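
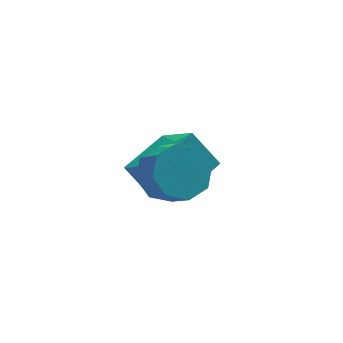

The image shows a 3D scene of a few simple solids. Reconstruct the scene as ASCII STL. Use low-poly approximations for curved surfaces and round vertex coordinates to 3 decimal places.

solid 
facet normal -0.798 -0.556 -0.232
outer loop
vertex 1.668 -1.589 -4.092
vertex 0.952 -1.022 -2.991
vertex 1.076 -0.303 -5.139
endloop
endfacet
facet normal 0.500 -0.397 -0.770
outer loop
vertex 2.488 0.682 -4.729
vertex 1.668 -1.589 -4.092
vertex 1.076 -0.303 -5.139
endloop
endfacet
facet normal -0.798 -0.556 -0.232
outer loop
vertex 1.076 -0.303 -5.139
vertex 0.952 -1.022 -2.991
vertex 0.36 0.264 -4.038
endloop
endfacet
facet normal -0.337 0.730 -0.595
outer loop
vertex 0.36 0.264 -4.038
vertex 2.488 0.682 -4.729
vertex 1.076 -0.303 -5.139
endloop
endfacet
facet normal 0.337 -0.730 0.595
outer loop
vertex 1.668 -1.589 -4.092
vertex 2.364 -0.037 -2.581
vertex 0.952 -1.022 -2.991
endloop
endfacet
facet normal 0.500 -0.397 -0.770
outer loop
vertex 3.08 -0.604 -3.682
vertex 1.668 -1.589 -4.092
vertex 2.488 0.682 -4.729
endloop
endfacet
facet normal 0.337 -0.730 0.595
outer loop
vertex 3.08 -0.604 -3.682
vertex 2.364 -0.037 -2.581
vertex 1.668 -1.589 -4.092
endloop
endfacet
facet normal -0.500 0.397 0.770
outer loop
vertex 0.952 -1.022 -2.991
vertex 2.364 -0.037 -2.581
vertex 0.36 0.264 -4.038
endloop
endfacet
facet normal -0.337 0.730 -0.595
outer loop
vertex 1.772 1.249 -3.628
vertex 2.488 0.682 -4.729
vertex 0.36 0.264 -4.038
endloop
endfacet
facet normal -0.500 0.397 0.770
outer loop
vertex 0.36 0.264 -4.038
vertex 2.364 -0.037 -2.581
vertex 1.772 1.249 -3.628
endloop
endfacet
facet normal 0.798 0.556 0.232
outer loop
vertex 1.772 1.249 -3.628
vertex 3.08 -0.604 -3.682
vertex 2.488 0.682 -4.729
endloop
endfacet
facet normal 0.798 0.556 0.232
outer loop
vertex 2.364 -0.037 -2.581
vertex 3.08 -0.604 -3.682
vertex 1.772 1.249 -3.628
endloop
endfacet
facet normal -0.313 0.714 -0.626
outer loop
vertex 1.925 -2.027 -2.488
vertex 1.014 -2.273 -2.313
vertex 1.638 -1.657 -1.922
endloop
endfacet
facet normal 0.866 0.485 0.122
outer loop
vertex 1.925 -2.027 -2.488
vertex 1.638 -1.657 -1.922
vertex 2.238 -2.742 -1.862
endloop
endfacet
facet normal 0.866 0.485 0.123
outer loop
vertex 2.238 -2.742 -1.862
vertex 1.638 -1.657 -1.922
vertex 1.95 -2.372 -1.296
endloop
endfacet
facet normal 0.312 -0.715 0.626
outer loop
vertex 2.238 -2.742 -1.862
vertex 1.95 -2.372 -1.296
vertex 1.326 -2.987 -1.687
endloop
endfacet
facet normal -0.313 0.714 -0.626
outer loop
vertex 1.638 -1.657 -1.922
vertex 1.014 -2.273 -2.313
vertex 0.985 -1.648 -1.585
endloop
endfacet
facet normal 0.335 0.699 0.631
outer loop
vertex 1.638 -1.657 -1.922
vertex 0.985 -1.648 -1.585
vertex 1.95 -2.372 -1.296
endloop
endfacet
facet normal 0.336 0.700 0.630
outer loop
vertex 1.95 -2.372 -1.296
vertex 0.985 -1.648 -1.585
vertex 1.297 -2.362 -0.959
endloop
endfacet
facet normal 0.312 -0.715 0.626
outer loop
vertex 1.95 -2.372 -1.296
vertex 1.297 -2.362 -0.959
vertex 1.326 -2.987 -1.687
endloop
endfacet
facet normal -0.312 0.715 -0.626
outer loop
vertex 0.985 -1.648 -1.585
vertex 1.014 -2.273 -2.313
vertex 0.349 -2.004 -1.674
endloop
endfacet
facet normal -0.390 0.505 0.770
outer loop
vertex 0.985 -1.648 -1.585
vertex 0.349 -2.004 -1.674
vertex 1.297 -2.362 -0.959
endloop
endfacet
facet normal -0.391 0.503 0.771
outer loop
vertex 1.297 -2.362 -0.959
vertex 0.349 -2.004 -1.674
vertex 0.661 -2.719 -1.049
endloop
endfacet
facet normal 0.313 -0.715 0.626
outer loop
vertex 1.297 -2.362 -0.959
vertex 0.661 -2.719 -1.049
vertex 1.326 -2.987 -1.687
endloop
endfacet
facet normal -0.312 0.715 -0.626
outer loop
vertex 0.349 -2.004 -1.674
vertex 1.014 -2.273 -2.313
vertex 0.102 -2.518 -2.138
endloop
endfacet
facet normal -0.889 0.013 0.459
outer loop
vertex 0.349 -2.004 -1.674
vertex 0.102 -2.518 -2.138
vertex 0.661 -2.719 -1.049
endloop
endfacet
facet normal -0.889 0.012 0.458
outer loop
vertex 0.661 -2.719 -1.049
vertex 0.102 -2.518 -2.138
vertex 0.415 -3.233 -1.512
endloop
endfacet
facet normal 0.313 -0.714 0.626
outer loop
vertex 0.661 -2.719 -1.049
vertex 0.415 -3.233 -1.512
vertex 1.326 -2.987 -1.687
endloop
endfacet
facet normal -0.312 0.715 -0.626
outer loop
vertex 0.102 -2.518 -2.138
vertex 1.014 -2.273 -2.313
vertex 0.39 -2.888 -2.704
endloop
endfacet
facet normal -0.865 -0.486 -0.123
outer loop
vertex 0.102 -2.518 -2.138
vertex 0.39 -2.888 -2.704
vertex 0.415 -3.233 -1.512
endloop
endfacet
facet normal -0.866 -0.485 -0.122
outer loop
vertex 0.415 -3.233 -1.512
vertex 0.39 -2.888 -2.704
vertex 0.702 -3.603 -2.078
endloop
endfacet
facet normal 0.313 -0.714 0.626
outer loop
vertex 0.415 -3.233 -1.512
vertex 0.702 -3.603 -2.078
vertex 1.326 -2.987 -1.687
endloop
endfacet
facet normal -0.312 0.715 -0.626
outer loop
vertex 0.39 -2.888 -2.704
vertex 1.014 -2.273 -2.313
vertex 1.043 -2.898 -3.041
endloop
endfacet
facet normal -0.336 -0.699 -0.631
outer loop
vertex 0.39 -2.888 -2.704
vertex 1.043 -2.898 -3.041
vertex 0.702 -3.603 -2.078
endloop
endfacet
facet normal -0.335 -0.700 -0.631
outer loop
vertex 0.702 -3.603 -2.078
vertex 1.043 -2.898 -3.041
vertex 1.355 -3.612 -2.415
endloop
endfacet
facet normal 0.313 -0.714 0.626
outer loop
vertex 0.702 -3.603 -2.078
vertex 1.355 -3.612 -2.415
vertex 1.326 -2.987 -1.687
endloop
endfacet
facet normal -0.313 0.715 -0.626
outer loop
vertex 1.043 -2.898 -3.041
vertex 1.014 -2.273 -2.313
vertex 1.679 -2.541 -2.951
endloop
endfacet
facet normal 0.392 -0.504 -0.770
outer loop
vertex 1.043 -2.898 -3.041
vertex 1.679 -2.541 -2.951
vertex 1.355 -3.612 -2.415
endloop
endfacet
facet normal 0.390 -0.504 -0.771
outer loop
vertex 1.355 -3.612 -2.415
vertex 1.679 -2.541 -2.951
vertex 1.991 -3.256 -2.326
endloop
endfacet
facet normal 0.312 -0.715 0.626
outer loop
vertex 1.355 -3.612 -2.415
vertex 1.991 -3.256 -2.326
vertex 1.326 -2.987 -1.687
endloop
endfacet
facet normal -0.313 0.714 -0.626
outer loop
vertex 1.679 -2.541 -2.951
vertex 1.014 -2.273 -2.313
vertex 1.925 -2.027 -2.488
endloop
endfacet
facet normal 0.889 -0.013 -0.458
outer loop
vertex 1.679 -2.541 -2.951
vertex 1.925 -2.027 -2.488
vertex 1.991 -3.256 -2.326
endloop
endfacet
facet normal 0.888 -0.013 -0.459
outer loop
vertex 1.991 -3.256 -2.326
vertex 1.925 -2.027 -2.488
vertex 2.238 -2.742 -1.862
endloop
endfacet
facet normal 0.312 -0.715 0.626
outer loop
vertex 1.991 -3.256 -2.326
vertex 2.238 -2.742 -1.862
vertex 1.326 -2.987 -1.687
endloop
endfacet

endsolid


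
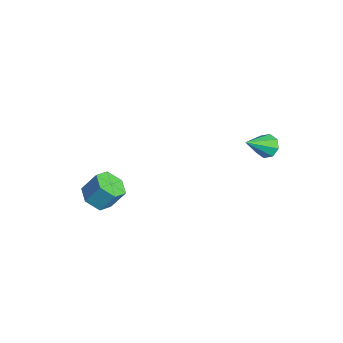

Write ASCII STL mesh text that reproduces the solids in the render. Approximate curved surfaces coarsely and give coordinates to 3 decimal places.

solid 
facet normal -0.194 -0.546 -0.815
outer loop
vertex -0.083 -3.726 -3.27
vertex -0.978 -3.53 -3.188
vertex -0.431 -2.982 -3.685
endloop
endfacet
facet normal 0.905 0.221 -0.363
outer loop
vertex -0.083 -3.726 -3.27
vertex -0.431 -2.982 -3.685
vertex 0.173 -3.005 -2.194
endloop
endfacet
facet normal 0.905 0.221 -0.363
outer loop
vertex 0.173 -3.005 -2.194
vertex -0.431 -2.982 -3.685
vertex -0.175 -2.262 -2.609
endloop
endfacet
facet normal 0.194 0.546 0.815
outer loop
vertex 0.173 -3.005 -2.194
vertex -0.175 -2.262 -2.609
vertex -0.722 -2.81 -2.112
endloop
endfacet
facet normal -0.194 -0.546 -0.815
outer loop
vertex -0.431 -2.982 -3.685
vertex -0.978 -3.53 -3.188
vertex -1.326 -2.787 -3.603
endloop
endfacet
facet normal 0.124 0.811 -0.572
outer loop
vertex -0.431 -2.982 -3.685
vertex -1.326 -2.787 -3.603
vertex -0.175 -2.262 -2.609
endloop
endfacet
facet normal 0.125 0.810 -0.573
outer loop
vertex -0.175 -2.262 -2.609
vertex -1.326 -2.787 -3.603
vertex -1.07 -2.066 -2.527
endloop
endfacet
facet normal 0.194 0.546 0.815
outer loop
vertex -0.175 -2.262 -2.609
vertex -1.07 -2.066 -2.527
vertex -0.722 -2.81 -2.112
endloop
endfacet
facet normal -0.194 -0.546 -0.815
outer loop
vertex -1.326 -2.787 -3.603
vertex -0.978 -3.53 -3.188
vertex -1.873 -3.335 -3.106
endloop
endfacet
facet normal -0.780 0.589 -0.209
outer loop
vertex -1.326 -2.787 -3.603
vertex -1.873 -3.335 -3.106
vertex -1.07 -2.066 -2.527
endloop
endfacet
facet normal -0.780 0.589 -0.209
outer loop
vertex -1.07 -2.066 -2.527
vertex -1.873 -3.335 -3.106
vertex -1.617 -2.614 -2.03
endloop
endfacet
facet normal 0.194 0.546 0.815
outer loop
vertex -1.07 -2.066 -2.527
vertex -1.617 -2.614 -2.03
vertex -0.722 -2.81 -2.112
endloop
endfacet
facet normal -0.194 -0.546 -0.815
outer loop
vertex -1.873 -3.335 -3.106
vertex -0.978 -3.53 -3.188
vertex -1.525 -4.078 -2.691
endloop
endfacet
facet normal -0.905 -0.221 0.363
outer loop
vertex -1.873 -3.335 -3.106
vertex -1.525 -4.078 -2.691
vertex -1.617 -2.614 -2.03
endloop
endfacet
facet normal -0.905 -0.221 0.363
outer loop
vertex -1.617 -2.614 -2.03
vertex -1.525 -4.078 -2.691
vertex -1.269 -3.358 -1.615
endloop
endfacet
facet normal 0.194 0.546 0.815
outer loop
vertex -1.617 -2.614 -2.03
vertex -1.269 -3.358 -1.615
vertex -0.722 -2.81 -2.112
endloop
endfacet
facet normal -0.194 -0.546 -0.815
outer loop
vertex -1.525 -4.078 -2.691
vertex -0.978 -3.53 -3.188
vertex -0.63 -4.274 -2.773
endloop
endfacet
facet normal -0.125 -0.811 0.572
outer loop
vertex -1.525 -4.078 -2.691
vertex -0.63 -4.274 -2.773
vertex -1.269 -3.358 -1.615
endloop
endfacet
facet normal -0.124 -0.810 0.573
outer loop
vertex -1.269 -3.358 -1.615
vertex -0.63 -4.274 -2.773
vertex -0.374 -3.553 -1.697
endloop
endfacet
facet normal 0.194 0.546 0.815
outer loop
vertex -1.269 -3.358 -1.615
vertex -0.374 -3.553 -1.697
vertex -0.722 -2.81 -2.112
endloop
endfacet
facet normal -0.194 -0.546 -0.815
outer loop
vertex -0.63 -4.274 -2.773
vertex -0.978 -3.53 -3.188
vertex -0.083 -3.726 -3.27
endloop
endfacet
facet normal 0.780 -0.589 0.209
outer loop
vertex -0.63 -4.274 -2.773
vertex -0.083 -3.726 -3.27
vertex -0.374 -3.553 -1.697
endloop
endfacet
facet normal 0.780 -0.589 0.209
outer loop
vertex -0.374 -3.553 -1.697
vertex -0.083 -3.726 -3.27
vertex 0.173 -3.005 -2.194
endloop
endfacet
facet normal 0.194 0.546 0.815
outer loop
vertex -0.374 -3.553 -1.697
vertex 0.173 -3.005 -2.194
vertex -0.722 -2.81 -2.112
endloop
endfacet
facet normal -0.187 0.712 -0.677
outer loop
vertex 4.296 3.72 2.717
vertex 3.729 3.394 2.531
vertex 3.88 3.871 2.991
endloop
endfacet
facet normal 0.601 0.386 0.700
outer loop
vertex 4.296 3.72 2.717
vertex 3.88 3.871 2.991
vertex 4.091 2.026 3.829
endloop
endfacet
facet normal -0.189 0.712 -0.676
outer loop
vertex 3.88 3.871 2.991
vertex 3.729 3.394 2.531
vertex 3.376 3.742 2.996
endloop
endfacet
facet normal -0.094 0.403 0.910
outer loop
vertex 3.88 3.871 2.991
vertex 3.376 3.742 2.996
vertex 4.091 2.026 3.829
endloop
endfacet
facet normal -0.188 0.712 -0.676
outer loop
vertex 3.376 3.742 2.996
vertex 3.729 3.394 2.531
vertex 3.078 3.409 2.728
endloop
endfacet
facet normal -0.700 0.054 0.712
outer loop
vertex 3.376 3.742 2.996
vertex 3.078 3.409 2.728
vertex 4.091 2.026 3.829
endloop
endfacet
facet normal -0.188 0.712 -0.677
outer loop
vertex 3.078 3.409 2.728
vertex 3.729 3.394 2.531
vertex 3.162 3.067 2.345
endloop
endfacet
facet normal -0.862 -0.457 0.219
outer loop
vertex 3.078 3.409 2.728
vertex 3.162 3.067 2.345
vertex 4.091 2.026 3.829
endloop
endfacet
facet normal -0.189 0.712 -0.676
outer loop
vertex 3.162 3.067 2.345
vertex 3.729 3.394 2.531
vertex 3.578 2.916 2.07
endloop
endfacet
facet normal -0.485 -0.829 -0.278
outer loop
vertex 3.162 3.067 2.345
vertex 3.578 2.916 2.07
vertex 4.091 2.026 3.829
endloop
endfacet
facet normal -0.188 0.712 -0.677
outer loop
vertex 3.578 2.916 2.07
vertex 3.729 3.394 2.531
vertex 4.082 3.045 2.066
endloop
endfacet
facet normal 0.213 -0.846 -0.490
outer loop
vertex 3.578 2.916 2.07
vertex 4.082 3.045 2.066
vertex 4.091 2.026 3.829
endloop
endfacet
facet normal -0.188 0.711 -0.677
outer loop
vertex 4.082 3.045 2.066
vertex 3.729 3.394 2.531
vertex 4.38 3.378 2.333
endloop
endfacet
facet normal 0.817 -0.497 -0.292
outer loop
vertex 4.082 3.045 2.066
vertex 4.38 3.378 2.333
vertex 4.091 2.026 3.829
endloop
endfacet
facet normal -0.188 0.713 -0.676
outer loop
vertex 4.38 3.378 2.333
vertex 3.729 3.394 2.531
vertex 4.296 3.72 2.717
endloop
endfacet
facet normal 0.979 0.014 0.202
outer loop
vertex 4.38 3.378 2.333
vertex 4.296 3.72 2.717
vertex 4.091 2.026 3.829
endloop
endfacet

endsolid


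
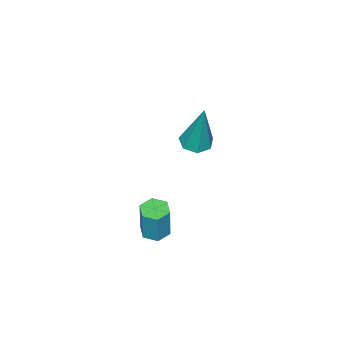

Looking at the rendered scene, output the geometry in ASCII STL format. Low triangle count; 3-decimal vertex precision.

solid 
facet normal -0.131 -0.263 -0.956
outer loop
vertex -0.128 0.159 -2.906
vertex -0.439 0.652 -2.999
vertex 0.142 0.567 -3.055
endloop
endfacet
facet normal 0.846 -0.463 0.264
outer loop
vertex -0.128 0.159 -2.906
vertex 0.142 0.567 -3.055
vertex -0.161 1.208 -0.961
endloop
endfacet
facet normal -0.130 -0.260 -0.957
outer loop
vertex 0.142 0.567 -3.055
vertex -0.439 0.652 -2.999
vertex -0.025 1.04 -3.161
endloop
endfacet
facet normal 0.940 0.339 0.032
outer loop
vertex 0.142 0.567 -3.055
vertex -0.025 1.04 -3.161
vertex -0.161 1.208 -0.961
endloop
endfacet
facet normal -0.130 -0.261 -0.957
outer loop
vertex -0.025 1.04 -3.161
vertex -0.439 0.652 -2.999
vertex -0.503 1.22 -3.145
endloop
endfacet
facet normal 0.351 0.935 -0.050
outer loop
vertex -0.025 1.04 -3.161
vertex -0.503 1.22 -3.145
vertex -0.161 1.208 -0.961
endloop
endfacet
facet normal -0.130 -0.261 -0.957
outer loop
vertex -0.503 1.22 -3.145
vertex -0.439 0.652 -2.999
vertex -0.934 0.973 -3.019
endloop
endfacet
facet normal -0.478 0.875 0.080
outer loop
vertex -0.503 1.22 -3.145
vertex -0.934 0.973 -3.019
vertex -0.161 1.208 -0.961
endloop
endfacet
facet normal -0.130 -0.261 -0.957
outer loop
vertex -0.934 0.973 -3.019
vertex -0.439 0.652 -2.999
vertex -0.991 0.484 -2.878
endloop
endfacet
facet normal -0.924 0.201 0.324
outer loop
vertex -0.934 0.973 -3.019
vertex -0.991 0.484 -2.878
vertex -0.161 1.208 -0.961
endloop
endfacet
facet normal -0.130 -0.261 -0.957
outer loop
vertex -0.991 0.484 -2.878
vertex -0.439 0.652 -2.999
vertex -0.633 0.122 -2.828
endloop
endfacet
facet normal -0.650 -0.574 0.498
outer loop
vertex -0.991 0.484 -2.878
vertex -0.633 0.122 -2.828
vertex -0.161 1.208 -0.961
endloop
endfacet
facet normal -0.129 -0.262 -0.957
outer loop
vertex -0.633 0.122 -2.828
vertex -0.439 0.652 -2.999
vertex -0.128 0.159 -2.906
endloop
endfacet
facet normal 0.137 -0.871 0.472
outer loop
vertex -0.633 0.122 -2.828
vertex -0.128 0.159 -2.906
vertex -0.161 1.208 -0.961
endloop
endfacet
facet normal -0.160 -0.124 -0.979
outer loop
vertex 4.169 2.201 -3.928
vertex 3.683 2.297 -3.861
vertex 4.0 2.671 -3.96
endloop
endfacet
facet normal 0.928 0.321 -0.191
outer loop
vertex 4.169 2.201 -3.928
vertex 4.0 2.671 -3.96
vertex 4.383 2.368 -2.606
endloop
endfacet
facet normal 0.928 0.322 -0.190
outer loop
vertex 4.383 2.368 -2.606
vertex 4.0 2.671 -3.96
vertex 4.214 2.837 -2.637
endloop
endfacet
facet normal 0.159 0.122 0.980
outer loop
vertex 4.383 2.368 -2.606
vertex 4.214 2.837 -2.637
vertex 3.897 2.463 -2.539
endloop
endfacet
facet normal -0.159 -0.124 -0.979
outer loop
vertex 4.0 2.671 -3.96
vertex 3.683 2.297 -3.861
vertex 3.514 2.766 -3.893
endloop
endfacet
facet normal 0.170 0.974 -0.150
outer loop
vertex 4.0 2.671 -3.96
vertex 3.514 2.766 -3.893
vertex 4.214 2.837 -2.637
endloop
endfacet
facet normal 0.172 0.974 -0.151
outer loop
vertex 4.214 2.837 -2.637
vertex 3.514 2.766 -3.893
vertex 3.728 2.933 -2.57
endloop
endfacet
facet normal 0.159 0.122 0.980
outer loop
vertex 4.214 2.837 -2.637
vertex 3.728 2.933 -2.57
vertex 3.897 2.463 -2.539
endloop
endfacet
facet normal -0.159 -0.124 -0.979
outer loop
vertex 3.514 2.766 -3.893
vertex 3.683 2.297 -3.861
vertex 3.197 2.392 -3.794
endloop
endfacet
facet normal -0.757 0.652 0.040
outer loop
vertex 3.514 2.766 -3.893
vertex 3.197 2.392 -3.794
vertex 3.728 2.933 -2.57
endloop
endfacet
facet normal -0.757 0.652 0.040
outer loop
vertex 3.728 2.933 -2.57
vertex 3.197 2.392 -3.794
vertex 3.411 2.559 -2.472
endloop
endfacet
facet normal 0.159 0.122 0.980
outer loop
vertex 3.728 2.933 -2.57
vertex 3.411 2.559 -2.472
vertex 3.897 2.463 -2.539
endloop
endfacet
facet normal -0.159 -0.122 -0.980
outer loop
vertex 3.197 2.392 -3.794
vertex 3.683 2.297 -3.861
vertex 3.366 1.923 -3.763
endloop
endfacet
facet normal -0.927 -0.322 0.191
outer loop
vertex 3.197 2.392 -3.794
vertex 3.366 1.923 -3.763
vertex 3.411 2.559 -2.472
endloop
endfacet
facet normal -0.928 -0.321 0.190
outer loop
vertex 3.411 2.559 -2.472
vertex 3.366 1.923 -3.763
vertex 3.58 2.089 -2.44
endloop
endfacet
facet normal 0.160 0.124 0.979
outer loop
vertex 3.411 2.559 -2.472
vertex 3.58 2.089 -2.44
vertex 3.897 2.463 -2.539
endloop
endfacet
facet normal -0.159 -0.122 -0.980
outer loop
vertex 3.366 1.923 -3.763
vertex 3.683 2.297 -3.861
vertex 3.852 1.827 -3.83
endloop
endfacet
facet normal -0.172 -0.974 0.150
outer loop
vertex 3.366 1.923 -3.763
vertex 3.852 1.827 -3.83
vertex 3.58 2.089 -2.44
endloop
endfacet
facet normal -0.170 -0.974 0.150
outer loop
vertex 3.58 2.089 -2.44
vertex 3.852 1.827 -3.83
vertex 4.066 1.994 -2.507
endloop
endfacet
facet normal 0.159 0.124 0.979
outer loop
vertex 3.58 2.089 -2.44
vertex 4.066 1.994 -2.507
vertex 3.897 2.463 -2.539
endloop
endfacet
facet normal -0.159 -0.122 -0.980
outer loop
vertex 3.852 1.827 -3.83
vertex 3.683 2.297 -3.861
vertex 4.169 2.201 -3.928
endloop
endfacet
facet normal 0.757 -0.652 -0.040
outer loop
vertex 3.852 1.827 -3.83
vertex 4.169 2.201 -3.928
vertex 4.066 1.994 -2.507
endloop
endfacet
facet normal 0.757 -0.652 -0.040
outer loop
vertex 4.066 1.994 -2.507
vertex 4.169 2.201 -3.928
vertex 4.383 2.368 -2.606
endloop
endfacet
facet normal 0.159 0.124 0.979
outer loop
vertex 4.066 1.994 -2.507
vertex 4.383 2.368 -2.606
vertex 3.897 2.463 -2.539
endloop
endfacet

endsolid


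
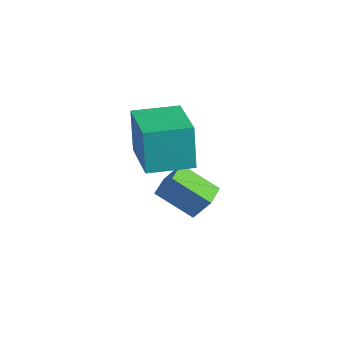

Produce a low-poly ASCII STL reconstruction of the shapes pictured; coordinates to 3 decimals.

solid 
facet normal -0.932 0.316 -0.177
outer loop
vertex -2.4 0.193 2.905
vertex -1.894 1.689 2.913
vertex -2.119 0.106 1.271
endloop
endfacet
facet normal -0.320 -0.947 -0.005
outer loop
vertex -0.246 -0.529 1.627
vertex -2.4 0.193 2.905
vertex -2.119 0.106 1.271
endloop
endfacet
facet normal -0.932 0.316 -0.177
outer loop
vertex -2.119 0.106 1.271
vertex -1.894 1.689 2.913
vertex -1.613 1.603 1.279
endloop
endfacet
facet normal 0.169 -0.052 -0.984
outer loop
vertex -1.613 1.603 1.279
vertex -0.246 -0.529 1.627
vertex -2.119 0.106 1.271
endloop
endfacet
facet normal -0.169 0.052 0.984
outer loop
vertex -2.4 0.193 2.905
vertex -0.021 1.054 3.269
vertex -1.894 1.689 2.913
endloop
endfacet
facet normal -0.321 -0.947 -0.005
outer loop
vertex -0.527 -0.443 3.261
vertex -2.4 0.193 2.905
vertex -0.246 -0.529 1.627
endloop
endfacet
facet normal -0.169 0.052 0.984
outer loop
vertex -0.527 -0.443 3.261
vertex -0.021 1.054 3.269
vertex -2.4 0.193 2.905
endloop
endfacet
facet normal 0.320 0.947 0.005
outer loop
vertex -1.894 1.689 2.913
vertex -0.021 1.054 3.269
vertex -1.613 1.603 1.279
endloop
endfacet
facet normal 0.169 -0.052 -0.984
outer loop
vertex 0.26 0.967 1.635
vertex -0.246 -0.529 1.627
vertex -1.613 1.603 1.279
endloop
endfacet
facet normal 0.321 0.947 0.005
outer loop
vertex -1.613 1.603 1.279
vertex -0.021 1.054 3.269
vertex 0.26 0.967 1.635
endloop
endfacet
facet normal 0.932 -0.316 0.177
outer loop
vertex 0.26 0.967 1.635
vertex -0.527 -0.443 3.261
vertex -0.246 -0.529 1.627
endloop
endfacet
facet normal 0.932 -0.316 0.177
outer loop
vertex -0.021 1.054 3.269
vertex -0.527 -0.443 3.261
vertex 0.26 0.967 1.635
endloop
endfacet
facet normal -0.656 0.754 0.007
outer loop
vertex -2.663 1.533 -1.094
vertex -2.21 1.919 -0.217
vertex -1.687 2.39 -1.976
endloop
endfacet
facet normal -0.428 -0.364 -0.827
outer loop
vertex -1.07 1.681 -1.983
vertex -2.663 1.533 -1.094
vertex -1.687 2.39 -1.976
endloop
endfacet
facet normal -0.656 0.754 0.007
outer loop
vertex -1.687 2.39 -1.976
vertex -2.21 1.919 -0.217
vertex -1.234 2.776 -1.099
endloop
endfacet
facet normal 0.621 0.546 -0.561
outer loop
vertex -1.234 2.776 -1.099
vertex -1.07 1.681 -1.983
vertex -1.687 2.39 -1.976
endloop
endfacet
facet normal -0.621 -0.546 0.561
outer loop
vertex -2.663 1.533 -1.094
vertex -1.593 1.21 -0.224
vertex -2.21 1.919 -0.217
endloop
endfacet
facet normal -0.428 -0.364 -0.827
outer loop
vertex -2.046 0.824 -1.101
vertex -2.663 1.533 -1.094
vertex -1.07 1.681 -1.983
endloop
endfacet
facet normal -0.621 -0.546 0.561
outer loop
vertex -2.046 0.824 -1.101
vertex -1.593 1.21 -0.224
vertex -2.663 1.533 -1.094
endloop
endfacet
facet normal 0.428 0.364 0.827
outer loop
vertex -2.21 1.919 -0.217
vertex -1.593 1.21 -0.224
vertex -1.234 2.776 -1.099
endloop
endfacet
facet normal 0.621 0.546 -0.561
outer loop
vertex -0.617 2.067 -1.106
vertex -1.07 1.681 -1.983
vertex -1.234 2.776 -1.099
endloop
endfacet
facet normal 0.428 0.364 0.827
outer loop
vertex -1.234 2.776 -1.099
vertex -1.593 1.21 -0.224
vertex -0.617 2.067 -1.106
endloop
endfacet
facet normal 0.656 -0.754 -0.007
outer loop
vertex -0.617 2.067 -1.106
vertex -2.046 0.824 -1.101
vertex -1.07 1.681 -1.983
endloop
endfacet
facet normal 0.656 -0.754 -0.007
outer loop
vertex -1.593 1.21 -0.224
vertex -2.046 0.824 -1.101
vertex -0.617 2.067 -1.106
endloop
endfacet

endsolid


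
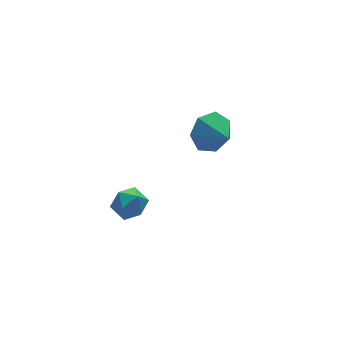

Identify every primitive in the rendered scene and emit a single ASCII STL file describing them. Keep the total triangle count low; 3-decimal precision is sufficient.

solid 
facet normal -0.634 0.705 0.319
outer loop
vertex -4.442 -1.095 -2.25
vertex -4.014 -1.025 -1.554
vertex -3.823 -0.56 -2.202
endloop
endfacet
facet normal -0.584 0.711 -0.393
outer loop
vertex -4.442 -1.095 -2.25
vertex -3.823 -0.56 -2.202
vertex -3.921 -1.014 -2.878
endloop
endfacet
facet normal -0.772 0.065 -0.632
outer loop
vertex -4.442 -1.095 -2.25
vertex -3.921 -1.014 -2.878
vertex -4.172 -1.76 -2.648
endloop
endfacet
facet normal -0.938 -0.339 -0.069
outer loop
vertex -4.442 -1.095 -2.25
vertex -4.172 -1.76 -2.648
vertex -4.23 -1.767 -1.83
endloop
endfacet
facet normal -0.853 0.055 0.519
outer loop
vertex -4.442 -1.095 -2.25
vertex -4.23 -1.767 -1.83
vertex -4.014 -1.025 -1.554
endloop
endfacet
facet normal 0.100 0.819 -0.565
outer loop
vertex -3.921 -1.014 -2.878
vertex -3.823 -0.56 -2.202
vertex -3.17 -0.893 -2.57
endloop
endfacet
facet normal 0.019 0.810 0.587
outer loop
vertex -3.823 -0.56 -2.202
vertex -4.014 -1.025 -1.554
vertex -3.228 -0.9 -1.752
endloop
endfacet
facet normal -0.335 -0.241 0.911
outer loop
vertex -4.014 -1.025 -1.554
vertex -4.23 -1.767 -1.83
vertex -3.479 -1.646 -1.522
endloop
endfacet
facet normal -0.472 -0.881 -0.041
outer loop
vertex -4.23 -1.767 -1.83
vertex -4.172 -1.76 -2.648
vertex -3.577 -2.1 -2.198
endloop
endfacet
facet normal -0.204 -0.225 -0.953
outer loop
vertex -4.172 -1.76 -2.648
vertex -3.921 -1.014 -2.878
vertex -3.386 -1.635 -2.846
endloop
endfacet
facet normal 0.938 0.339 0.069
outer loop
vertex -2.958 -1.565 -2.15
vertex -3.17 -0.893 -2.57
vertex -3.228 -0.9 -1.752
endloop
endfacet
facet normal 0.772 -0.065 0.632
outer loop
vertex -2.958 -1.565 -2.15
vertex -3.228 -0.9 -1.752
vertex -3.479 -1.646 -1.522
endloop
endfacet
facet normal 0.584 -0.711 0.393
outer loop
vertex -2.958 -1.565 -2.15
vertex -3.479 -1.646 -1.522
vertex -3.577 -2.1 -2.198
endloop
endfacet
facet normal 0.634 -0.705 -0.319
outer loop
vertex -2.958 -1.565 -2.15
vertex -3.577 -2.1 -2.198
vertex -3.386 -1.635 -2.846
endloop
endfacet
facet normal 0.853 -0.055 -0.519
outer loop
vertex -2.958 -1.565 -2.15
vertex -3.386 -1.635 -2.846
vertex -3.17 -0.893 -2.57
endloop
endfacet
facet normal 0.472 0.881 0.041
outer loop
vertex -3.228 -0.9 -1.752
vertex -3.17 -0.893 -2.57
vertex -3.823 -0.56 -2.202
endloop
endfacet
facet normal 0.204 0.225 0.953
outer loop
vertex -3.479 -1.646 -1.522
vertex -3.228 -0.9 -1.752
vertex -4.014 -1.025 -1.554
endloop
endfacet
facet normal -0.100 -0.819 0.565
outer loop
vertex -3.577 -2.1 -2.198
vertex -3.479 -1.646 -1.522
vertex -4.23 -1.767 -1.83
endloop
endfacet
facet normal -0.019 -0.810 -0.587
outer loop
vertex -3.386 -1.635 -2.846
vertex -3.577 -2.1 -2.198
vertex -4.172 -1.76 -2.648
endloop
endfacet
facet normal 0.335 0.241 -0.911
outer loop
vertex -3.17 -0.893 -2.57
vertex -3.386 -1.635 -2.846
vertex -3.921 -1.014 -2.878
endloop
endfacet
facet normal -0.099 0.896 -0.433
outer loop
vertex 1.781 1.399 -1.143
vertex 1.325 0.957 -1.953
vertex 0.892 1.324 -1.094
endloop
endfacet
facet normal 0.068 -0.162 0.984
outer loop
vertex 1.781 1.399 -1.143
vertex 0.892 1.324 -1.094
vertex 1.455 -0.217 -1.387
endloop
endfacet
facet normal -0.099 0.896 -0.433
outer loop
vertex 0.892 1.324 -1.094
vertex 1.325 0.957 -1.953
vertex 0.329 0.973 -1.692
endloop
endfacet
facet normal -0.571 -0.350 0.743
outer loop
vertex 0.892 1.324 -1.094
vertex 0.329 0.973 -1.692
vertex 1.455 -0.217 -1.387
endloop
endfacet
facet normal -0.099 0.896 -0.432
outer loop
vertex 0.329 0.973 -1.692
vertex 1.325 0.957 -1.953
vertex 0.515 0.61 -2.487
endloop
endfacet
facet normal -0.737 -0.664 0.131
outer loop
vertex 0.329 0.973 -1.692
vertex 0.515 0.61 -2.487
vertex 1.455 -0.217 -1.387
endloop
endfacet
facet normal -0.099 0.896 -0.433
outer loop
vertex 0.515 0.61 -2.487
vertex 1.325 0.957 -1.953
vertex 1.312 0.508 -2.88
endloop
endfacet
facet normal -0.305 -0.868 -0.392
outer loop
vertex 0.515 0.61 -2.487
vertex 1.312 0.508 -2.88
vertex 1.455 -0.217 -1.387
endloop
endfacet
facet normal -0.100 0.896 -0.433
outer loop
vertex 1.312 0.508 -2.88
vertex 1.325 0.957 -1.953
vertex 2.118 0.745 -2.575
endloop
endfacet
facet normal 0.401 -0.808 -0.431
outer loop
vertex 1.312 0.508 -2.88
vertex 2.118 0.745 -2.575
vertex 1.455 -0.217 -1.387
endloop
endfacet
facet normal -0.099 0.896 -0.432
outer loop
vertex 2.118 0.745 -2.575
vertex 1.325 0.957 -1.953
vertex 2.327 1.141 -1.802
endloop
endfacet
facet normal 0.847 -0.531 0.043
outer loop
vertex 2.118 0.745 -2.575
vertex 2.327 1.141 -1.802
vertex 1.455 -0.217 -1.387
endloop
endfacet
facet normal -0.099 0.896 -0.433
outer loop
vertex 2.327 1.141 -1.802
vertex 1.325 0.957 -1.953
vertex 1.781 1.399 -1.143
endloop
endfacet
facet normal 0.698 -0.243 0.673
outer loop
vertex 2.327 1.141 -1.802
vertex 1.781 1.399 -1.143
vertex 1.455 -0.217 -1.387
endloop
endfacet

endsolid


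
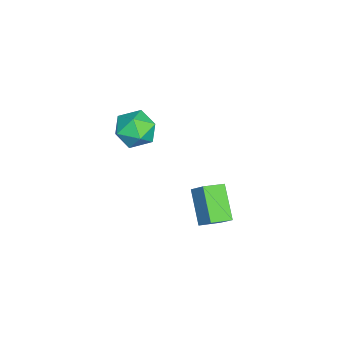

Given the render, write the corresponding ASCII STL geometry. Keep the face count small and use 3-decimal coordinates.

solid 
facet normal -0.182 0.976 -0.116
outer loop
vertex -0.715 -2.149 2.991
vertex -1.611 -2.284 3.263
vertex -0.946 -2.083 3.906
endloop
endfacet
facet normal 0.499 0.864 0.064
outer loop
vertex -0.715 -2.149 2.991
vertex -0.946 -2.083 3.906
vertex -0.149 -2.524 3.651
endloop
endfacet
facet normal 0.790 0.439 -0.428
outer loop
vertex -0.715 -2.149 2.991
vertex -0.149 -2.524 3.651
vertex -0.321 -2.997 2.849
endloop
endfacet
facet normal 0.289 0.287 -0.913
outer loop
vertex -0.715 -2.149 2.991
vertex -0.321 -2.997 2.849
vertex -1.224 -2.849 2.61
endloop
endfacet
facet normal -0.312 0.619 -0.721
outer loop
vertex -0.715 -2.149 2.991
vertex -1.224 -2.849 2.61
vertex -1.611 -2.284 3.263
endloop
endfacet
facet normal 0.507 0.518 0.689
outer loop
vertex -0.149 -2.524 3.651
vertex -0.946 -2.083 3.906
vertex -0.696 -2.891 4.33
endloop
endfacet
facet normal -0.595 0.699 0.396
outer loop
vertex -0.946 -2.083 3.906
vertex -1.611 -2.284 3.263
vertex -1.599 -2.743 4.091
endloop
endfacet
facet normal -0.804 0.122 -0.582
outer loop
vertex -1.611 -2.284 3.263
vertex -1.224 -2.849 2.61
vertex -1.771 -3.216 3.289
endloop
endfacet
facet normal 0.168 -0.417 -0.893
outer loop
vertex -1.224 -2.849 2.61
vertex -0.321 -2.997 2.849
vertex -0.974 -3.657 3.034
endloop
endfacet
facet normal 0.979 -0.171 -0.109
outer loop
vertex -0.321 -2.997 2.849
vertex -0.149 -2.524 3.651
vertex -0.309 -3.456 3.677
endloop
endfacet
facet normal -0.289 -0.287 0.913
outer loop
vertex -1.205 -3.591 3.949
vertex -0.696 -2.891 4.33
vertex -1.599 -2.743 4.091
endloop
endfacet
facet normal -0.790 -0.439 0.428
outer loop
vertex -1.205 -3.591 3.949
vertex -1.599 -2.743 4.091
vertex -1.771 -3.216 3.289
endloop
endfacet
facet normal -0.499 -0.864 -0.064
outer loop
vertex -1.205 -3.591 3.949
vertex -1.771 -3.216 3.289
vertex -0.974 -3.657 3.034
endloop
endfacet
facet normal 0.182 -0.976 0.116
outer loop
vertex -1.205 -3.591 3.949
vertex -0.974 -3.657 3.034
vertex -0.309 -3.456 3.677
endloop
endfacet
facet normal 0.312 -0.619 0.721
outer loop
vertex -1.205 -3.591 3.949
vertex -0.309 -3.456 3.677
vertex -0.696 -2.891 4.33
endloop
endfacet
facet normal -0.168 0.417 0.893
outer loop
vertex -1.599 -2.743 4.091
vertex -0.696 -2.891 4.33
vertex -0.946 -2.083 3.906
endloop
endfacet
facet normal -0.979 0.171 0.109
outer loop
vertex -1.771 -3.216 3.289
vertex -1.599 -2.743 4.091
vertex -1.611 -2.284 3.263
endloop
endfacet
facet normal -0.507 -0.518 -0.689
outer loop
vertex -0.974 -3.657 3.034
vertex -1.771 -3.216 3.289
vertex -1.224 -2.849 2.61
endloop
endfacet
facet normal 0.595 -0.699 -0.396
outer loop
vertex -0.309 -3.456 3.677
vertex -0.974 -3.657 3.034
vertex -0.321 -2.997 2.849
endloop
endfacet
facet normal 0.804 -0.122 0.582
outer loop
vertex -0.696 -2.891 4.33
vertex -0.309 -3.456 3.677
vertex -0.149 -2.524 3.651
endloop
endfacet
facet normal -0.432 -0.555 -0.711
outer loop
vertex -1.746 -0.802 -0.858
vertex -2.318 -0.014 -1.125
vertex -0.546 -0.309 -1.972
endloop
endfacet
facet normal 0.566 -0.781 0.264
outer loop
vertex -0.122 0.234 -1.275
vertex -1.746 -0.802 -0.858
vertex -0.546 -0.309 -1.972
endloop
endfacet
facet normal -0.432 -0.555 -0.711
outer loop
vertex -0.546 -0.309 -1.972
vertex -2.318 -0.014 -1.125
vertex -1.118 0.479 -2.239
endloop
endfacet
facet normal 0.702 0.289 -0.652
outer loop
vertex -1.118 0.479 -2.239
vertex -0.122 0.234 -1.275
vertex -0.546 -0.309 -1.972
endloop
endfacet
facet normal -0.702 -0.289 0.652
outer loop
vertex -1.746 -0.802 -0.858
vertex -1.894 0.529 -0.428
vertex -2.318 -0.014 -1.125
endloop
endfacet
facet normal 0.566 -0.781 0.264
outer loop
vertex -1.322 -0.259 -0.161
vertex -1.746 -0.802 -0.858
vertex -0.122 0.234 -1.275
endloop
endfacet
facet normal -0.702 -0.289 0.652
outer loop
vertex -1.322 -0.259 -0.161
vertex -1.894 0.529 -0.428
vertex -1.746 -0.802 -0.858
endloop
endfacet
facet normal -0.566 0.781 -0.264
outer loop
vertex -2.318 -0.014 -1.125
vertex -1.894 0.529 -0.428
vertex -1.118 0.479 -2.239
endloop
endfacet
facet normal 0.702 0.289 -0.652
outer loop
vertex -0.694 1.022 -1.542
vertex -0.122 0.234 -1.275
vertex -1.118 0.479 -2.239
endloop
endfacet
facet normal -0.566 0.781 -0.264
outer loop
vertex -1.118 0.479 -2.239
vertex -1.894 0.529 -0.428
vertex -0.694 1.022 -1.542
endloop
endfacet
facet normal 0.432 0.555 0.711
outer loop
vertex -0.694 1.022 -1.542
vertex -1.322 -0.259 -0.161
vertex -0.122 0.234 -1.275
endloop
endfacet
facet normal 0.432 0.555 0.711
outer loop
vertex -1.894 0.529 -0.428
vertex -1.322 -0.259 -0.161
vertex -0.694 1.022 -1.542
endloop
endfacet

endsolid


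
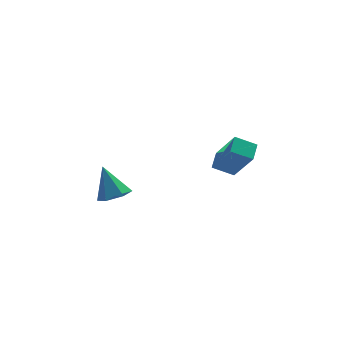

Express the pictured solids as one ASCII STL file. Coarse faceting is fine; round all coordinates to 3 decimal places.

solid 
facet normal 0.202 -0.495 -0.845
outer loop
vertex -1.321 -1.301 -4.32
vertex -1.851 -1.876 -4.11
vertex -2.097 -1.237 -4.543
endloop
endfacet
facet normal 0.110 0.989 -0.098
outer loop
vertex -1.321 -1.301 -4.32
vertex -2.097 -1.237 -4.543
vertex -2.189 -1.044 -2.69
endloop
endfacet
facet normal 0.201 -0.495 -0.845
outer loop
vertex -2.097 -1.237 -4.543
vertex -1.851 -1.876 -4.11
vertex -2.627 -1.812 -4.332
endloop
endfacet
facet normal -0.750 0.653 -0.105
outer loop
vertex -2.097 -1.237 -4.543
vertex -2.627 -1.812 -4.332
vertex -2.189 -1.044 -2.69
endloop
endfacet
facet normal 0.201 -0.495 -0.845
outer loop
vertex -2.627 -1.812 -4.332
vertex -1.851 -1.876 -4.11
vertex -2.381 -2.451 -3.899
endloop
endfacet
facet normal -0.937 -0.145 0.318
outer loop
vertex -2.627 -1.812 -4.332
vertex -2.381 -2.451 -3.899
vertex -2.189 -1.044 -2.69
endloop
endfacet
facet normal 0.201 -0.495 -0.845
outer loop
vertex -2.381 -2.451 -3.899
vertex -1.851 -1.876 -4.11
vertex -1.605 -2.515 -3.677
endloop
endfacet
facet normal -0.264 -0.608 0.749
outer loop
vertex -2.381 -2.451 -3.899
vertex -1.605 -2.515 -3.677
vertex -2.189 -1.044 -2.69
endloop
endfacet
facet normal 0.202 -0.495 -0.845
outer loop
vertex -1.605 -2.515 -3.677
vertex -1.851 -1.876 -4.11
vertex -1.074 -1.94 -3.887
endloop
endfacet
facet normal 0.594 -0.272 0.757
outer loop
vertex -1.605 -2.515 -3.677
vertex -1.074 -1.94 -3.887
vertex -2.189 -1.044 -2.69
endloop
endfacet
facet normal 0.202 -0.495 -0.845
outer loop
vertex -1.074 -1.94 -3.887
vertex -1.851 -1.876 -4.11
vertex -1.321 -1.301 -4.32
endloop
endfacet
facet normal 0.781 0.528 0.333
outer loop
vertex -1.074 -1.94 -3.887
vertex -1.321 -1.301 -4.32
vertex -2.189 -1.044 -2.69
endloop
endfacet
facet normal -0.854 0.284 0.436
outer loop
vertex 3.425 -1.858 -2.161
vertex 3.852 -1.075 -1.835
vertex 2.872 -0.827 -3.917
endloop
endfacet
facet normal -0.449 -0.825 -0.343
outer loop
vertex 3.828 -1.145 -4.405
vertex 3.425 -1.858 -2.161
vertex 2.872 -0.827 -3.917
endloop
endfacet
facet normal -0.854 0.284 0.436
outer loop
vertex 2.872 -0.827 -3.917
vertex 3.852 -1.075 -1.835
vertex 3.299 -0.043 -3.591
endloop
endfacet
facet normal -0.262 0.489 -0.832
outer loop
vertex 3.299 -0.043 -3.591
vertex 3.828 -1.145 -4.405
vertex 2.872 -0.827 -3.917
endloop
endfacet
facet normal 0.262 -0.489 0.832
outer loop
vertex 3.425 -1.858 -2.161
vertex 4.808 -1.393 -2.323
vertex 3.852 -1.075 -1.835
endloop
endfacet
facet normal -0.450 -0.825 -0.343
outer loop
vertex 4.381 -2.177 -2.649
vertex 3.425 -1.858 -2.161
vertex 3.828 -1.145 -4.405
endloop
endfacet
facet normal 0.262 -0.489 0.832
outer loop
vertex 4.381 -2.177 -2.649
vertex 4.808 -1.393 -2.323
vertex 3.425 -1.858 -2.161
endloop
endfacet
facet normal 0.450 0.825 0.343
outer loop
vertex 3.852 -1.075 -1.835
vertex 4.808 -1.393 -2.323
vertex 3.299 -0.043 -3.591
endloop
endfacet
facet normal -0.262 0.489 -0.832
outer loop
vertex 4.255 -0.362 -4.079
vertex 3.828 -1.145 -4.405
vertex 3.299 -0.043 -3.591
endloop
endfacet
facet normal 0.450 0.825 0.342
outer loop
vertex 3.299 -0.043 -3.591
vertex 4.808 -1.393 -2.323
vertex 4.255 -0.362 -4.079
endloop
endfacet
facet normal 0.854 -0.284 -0.436
outer loop
vertex 4.255 -0.362 -4.079
vertex 4.381 -2.177 -2.649
vertex 3.828 -1.145 -4.405
endloop
endfacet
facet normal 0.854 -0.284 -0.436
outer loop
vertex 4.808 -1.393 -2.323
vertex 4.381 -2.177 -2.649
vertex 4.255 -0.362 -4.079
endloop
endfacet

endsolid


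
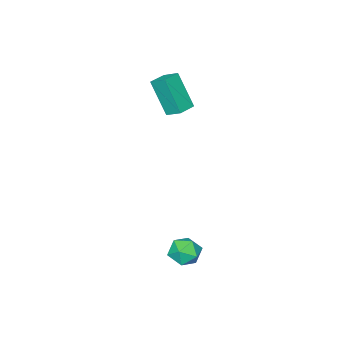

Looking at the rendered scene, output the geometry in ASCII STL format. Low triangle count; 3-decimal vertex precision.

solid 
facet normal -0.432 0.759 0.488
outer loop
vertex 1.254 4.093 -2.284
vertex 1.776 3.95 -1.599
vertex 2.025 4.498 -2.231
endloop
endfacet
facet normal -0.442 0.870 -0.217
outer loop
vertex 1.254 4.093 -2.284
vertex 2.025 4.498 -2.231
vertex 1.756 4.171 -2.994
endloop
endfacet
facet normal -0.788 0.326 -0.522
outer loop
vertex 1.254 4.093 -2.284
vertex 1.756 4.171 -2.994
vertex 1.34 3.421 -2.834
endloop
endfacet
facet normal -0.992 -0.122 -0.006
outer loop
vertex 1.254 4.093 -2.284
vertex 1.34 3.421 -2.834
vertex 1.352 3.284 -1.972
endloop
endfacet
facet normal -0.772 0.145 0.619
outer loop
vertex 1.254 4.093 -2.284
vertex 1.352 3.284 -1.972
vertex 1.776 3.95 -1.599
endloop
endfacet
facet normal 0.232 0.862 -0.451
outer loop
vertex 1.756 4.171 -2.994
vertex 2.025 4.498 -2.231
vertex 2.588 4.076 -2.748
endloop
endfacet
facet normal 0.249 0.681 0.689
outer loop
vertex 2.025 4.498 -2.231
vertex 1.776 3.95 -1.599
vertex 2.6 3.939 -1.886
endloop
endfacet
facet normal -0.302 -0.312 0.901
outer loop
vertex 1.776 3.95 -1.599
vertex 1.352 3.284 -1.972
vertex 2.184 3.189 -1.726
endloop
endfacet
facet normal -0.658 -0.745 -0.109
outer loop
vertex 1.352 3.284 -1.972
vertex 1.34 3.421 -2.834
vertex 1.915 2.862 -2.489
endloop
endfacet
facet normal -0.329 -0.019 -0.944
outer loop
vertex 1.34 3.421 -2.834
vertex 1.756 4.171 -2.994
vertex 2.164 3.41 -3.121
endloop
endfacet
facet normal 0.992 0.122 0.006
outer loop
vertex 2.686 3.267 -2.436
vertex 2.588 4.076 -2.748
vertex 2.6 3.939 -1.886
endloop
endfacet
facet normal 0.788 -0.326 0.522
outer loop
vertex 2.686 3.267 -2.436
vertex 2.6 3.939 -1.886
vertex 2.184 3.189 -1.726
endloop
endfacet
facet normal 0.442 -0.870 0.217
outer loop
vertex 2.686 3.267 -2.436
vertex 2.184 3.189 -1.726
vertex 1.915 2.862 -2.489
endloop
endfacet
facet normal 0.432 -0.759 -0.488
outer loop
vertex 2.686 3.267 -2.436
vertex 1.915 2.862 -2.489
vertex 2.164 3.41 -3.121
endloop
endfacet
facet normal 0.772 -0.145 -0.619
outer loop
vertex 2.686 3.267 -2.436
vertex 2.164 3.41 -3.121
vertex 2.588 4.076 -2.748
endloop
endfacet
facet normal 0.658 0.745 0.109
outer loop
vertex 2.6 3.939 -1.886
vertex 2.588 4.076 -2.748
vertex 2.025 4.498 -2.231
endloop
endfacet
facet normal 0.329 0.019 0.944
outer loop
vertex 2.184 3.189 -1.726
vertex 2.6 3.939 -1.886
vertex 1.776 3.95 -1.599
endloop
endfacet
facet normal -0.232 -0.862 0.451
outer loop
vertex 1.915 2.862 -2.489
vertex 2.184 3.189 -1.726
vertex 1.352 3.284 -1.972
endloop
endfacet
facet normal -0.249 -0.681 -0.689
outer loop
vertex 2.164 3.41 -3.121
vertex 1.915 2.862 -2.489
vertex 1.34 3.421 -2.834
endloop
endfacet
facet normal 0.302 0.312 -0.901
outer loop
vertex 2.588 4.076 -2.748
vertex 2.164 3.41 -3.121
vertex 1.756 4.171 -2.994
endloop
endfacet
facet normal -0.992 -0.119 -0.039
outer loop
vertex -3.636 -3.325 3.808
vertex -3.755 -2.483 4.273
vertex -3.686 -2.282 1.906
endloop
endfacet
facet normal 0.123 -0.869 -0.480
outer loop
vertex -2.645 -2.157 1.947
vertex -3.636 -3.325 3.808
vertex -3.686 -2.282 1.906
endloop
endfacet
facet normal -0.992 -0.119 -0.039
outer loop
vertex -3.686 -2.282 1.906
vertex -3.755 -2.483 4.273
vertex -3.805 -1.439 2.371
endloop
endfacet
facet normal -0.023 0.480 -0.877
outer loop
vertex -3.805 -1.439 2.371
vertex -2.645 -2.157 1.947
vertex -3.686 -2.282 1.906
endloop
endfacet
facet normal 0.023 -0.481 0.877
outer loop
vertex -3.636 -3.325 3.808
vertex -2.714 -2.358 4.314
vertex -3.755 -2.483 4.273
endloop
endfacet
facet normal 0.122 -0.869 -0.480
outer loop
vertex -2.595 -3.201 3.849
vertex -3.636 -3.325 3.808
vertex -2.645 -2.157 1.947
endloop
endfacet
facet normal 0.023 -0.480 0.877
outer loop
vertex -2.595 -3.201 3.849
vertex -2.714 -2.358 4.314
vertex -3.636 -3.325 3.808
endloop
endfacet
facet normal -0.123 0.869 0.480
outer loop
vertex -3.755 -2.483 4.273
vertex -2.714 -2.358 4.314
vertex -3.805 -1.439 2.371
endloop
endfacet
facet normal -0.023 0.481 -0.877
outer loop
vertex -2.764 -1.315 2.412
vertex -2.645 -2.157 1.947
vertex -3.805 -1.439 2.371
endloop
endfacet
facet normal -0.122 0.869 0.480
outer loop
vertex -3.805 -1.439 2.371
vertex -2.714 -2.358 4.314
vertex -2.764 -1.315 2.412
endloop
endfacet
facet normal 0.992 0.119 0.039
outer loop
vertex -2.764 -1.315 2.412
vertex -2.595 -3.201 3.849
vertex -2.645 -2.157 1.947
endloop
endfacet
facet normal 0.992 0.119 0.039
outer loop
vertex -2.714 -2.358 4.314
vertex -2.595 -3.201 3.849
vertex -2.764 -1.315 2.412
endloop
endfacet

endsolid


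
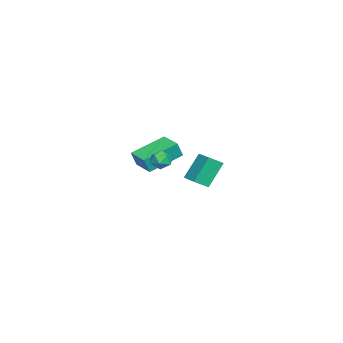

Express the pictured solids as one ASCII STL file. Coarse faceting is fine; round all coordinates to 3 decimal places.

solid 
facet normal -0.454 0.321 0.831
outer loop
vertex -3.993 2.418 -2.777
vertex -3.038 3.246 -2.575
vertex -4.474 3.103 -3.305
endloop
endfacet
facet normal -0.747 -0.646 -0.158
outer loop
vertex -3.642 2.514 -4.825
vertex -3.993 2.418 -2.777
vertex -4.474 3.103 -3.305
endloop
endfacet
facet normal -0.454 0.322 0.830
outer loop
vertex -4.474 3.103 -3.305
vertex -3.038 3.246 -2.575
vertex -3.519 3.931 -3.104
endloop
endfacet
facet normal -0.487 0.691 -0.534
outer loop
vertex -3.519 3.931 -3.104
vertex -3.642 2.514 -4.825
vertex -4.474 3.103 -3.305
endloop
endfacet
facet normal 0.486 -0.691 0.534
outer loop
vertex -3.993 2.418 -2.777
vertex -2.206 2.657 -4.095
vertex -3.038 3.246 -2.575
endloop
endfacet
facet normal -0.746 -0.646 -0.158
outer loop
vertex -3.161 1.829 -4.296
vertex -3.993 2.418 -2.777
vertex -3.642 2.514 -4.825
endloop
endfacet
facet normal 0.487 -0.691 0.534
outer loop
vertex -3.161 1.829 -4.296
vertex -2.206 2.657 -4.095
vertex -3.993 2.418 -2.777
endloop
endfacet
facet normal 0.746 0.646 0.158
outer loop
vertex -3.038 3.246 -2.575
vertex -2.206 2.657 -4.095
vertex -3.519 3.931 -3.104
endloop
endfacet
facet normal -0.486 0.691 -0.534
outer loop
vertex -2.687 3.342 -4.623
vertex -3.642 2.514 -4.825
vertex -3.519 3.931 -3.104
endloop
endfacet
facet normal 0.747 0.646 0.158
outer loop
vertex -3.519 3.931 -3.104
vertex -2.206 2.657 -4.095
vertex -2.687 3.342 -4.623
endloop
endfacet
facet normal 0.455 -0.322 -0.830
outer loop
vertex -2.687 3.342 -4.623
vertex -3.161 1.829 -4.296
vertex -3.642 2.514 -4.825
endloop
endfacet
facet normal 0.454 -0.322 -0.831
outer loop
vertex -2.206 2.657 -4.095
vertex -3.161 1.829 -4.296
vertex -2.687 3.342 -4.623
endloop
endfacet
facet normal -0.843 0.232 0.485
outer loop
vertex 3.294 3.161 0.085
vertex 3.049 2.587 -0.066
vertex 3.382 2.661 0.477
endloop
endfacet
facet normal -0.280 0.561 0.779
outer loop
vertex 3.294 3.161 0.085
vertex 3.382 2.661 0.477
vertex 3.866 3.065 0.36
endloop
endfacet
facet normal 0.029 0.961 0.275
outer loop
vertex 3.294 3.161 0.085
vertex 3.866 3.065 0.36
vertex 3.831 3.242 -0.256
endloop
endfacet
facet normal -0.342 0.880 -0.330
outer loop
vertex 3.294 3.161 0.085
vertex 3.831 3.242 -0.256
vertex 3.326 2.947 -0.519
endloop
endfacet
facet normal -0.881 0.428 -0.199
outer loop
vertex 3.294 3.161 0.085
vertex 3.326 2.947 -0.519
vertex 3.049 2.587 -0.066
endloop
endfacet
facet normal 0.186 0.061 0.981
outer loop
vertex 3.866 3.065 0.36
vertex 3.382 2.661 0.477
vertex 3.974 2.433 0.379
endloop
endfacet
facet normal -0.722 -0.470 0.507
outer loop
vertex 3.382 2.661 0.477
vertex 3.049 2.587 -0.066
vertex 3.469 2.138 0.116
endloop
endfacet
facet normal -0.785 -0.152 -0.601
outer loop
vertex 3.049 2.587 -0.066
vertex 3.326 2.947 -0.519
vertex 3.434 2.315 -0.5
endloop
endfacet
facet normal 0.087 0.576 -0.813
outer loop
vertex 3.326 2.947 -0.519
vertex 3.831 3.242 -0.256
vertex 3.918 2.719 -0.617
endloop
endfacet
facet normal 0.686 0.709 0.165
outer loop
vertex 3.831 3.242 -0.256
vertex 3.866 3.065 0.36
vertex 4.251 2.793 -0.074
endloop
endfacet
facet normal 0.342 -0.880 0.330
outer loop
vertex 4.006 2.219 -0.225
vertex 3.974 2.433 0.379
vertex 3.469 2.138 0.116
endloop
endfacet
facet normal -0.029 -0.961 -0.275
outer loop
vertex 4.006 2.219 -0.225
vertex 3.469 2.138 0.116
vertex 3.434 2.315 -0.5
endloop
endfacet
facet normal 0.280 -0.561 -0.779
outer loop
vertex 4.006 2.219 -0.225
vertex 3.434 2.315 -0.5
vertex 3.918 2.719 -0.617
endloop
endfacet
facet normal 0.843 -0.232 -0.485
outer loop
vertex 4.006 2.219 -0.225
vertex 3.918 2.719 -0.617
vertex 4.251 2.793 -0.074
endloop
endfacet
facet normal 0.881 -0.428 0.199
outer loop
vertex 4.006 2.219 -0.225
vertex 4.251 2.793 -0.074
vertex 3.974 2.433 0.379
endloop
endfacet
facet normal -0.087 -0.576 0.813
outer loop
vertex 3.469 2.138 0.116
vertex 3.974 2.433 0.379
vertex 3.382 2.661 0.477
endloop
endfacet
facet normal -0.686 -0.709 -0.165
outer loop
vertex 3.434 2.315 -0.5
vertex 3.469 2.138 0.116
vertex 3.049 2.587 -0.066
endloop
endfacet
facet normal -0.186 -0.061 -0.981
outer loop
vertex 3.918 2.719 -0.617
vertex 3.434 2.315 -0.5
vertex 3.326 2.947 -0.519
endloop
endfacet
facet normal 0.722 0.470 -0.507
outer loop
vertex 4.251 2.793 -0.074
vertex 3.918 2.719 -0.617
vertex 3.831 3.242 -0.256
endloop
endfacet
facet normal 0.785 0.152 0.601
outer loop
vertex 3.974 2.433 0.379
vertex 4.251 2.793 -0.074
vertex 3.866 3.065 0.36
endloop
endfacet
facet normal -0.688 0.630 0.361
outer loop
vertex 0.983 2.009 0.415
vertex 1.845 2.98 0.364
vertex 0.697 2.215 -0.488
endloop
endfacet
facet normal -0.663 -0.748 0.039
outer loop
vertex 2.135 0.9 -1.244
vertex 0.983 2.009 0.415
vertex 0.697 2.215 -0.488
endloop
endfacet
facet normal -0.688 0.629 0.362
outer loop
vertex 0.697 2.215 -0.488
vertex 1.845 2.98 0.364
vertex 1.559 3.187 -0.539
endloop
endfacet
facet normal -0.295 0.213 -0.931
outer loop
vertex 1.559 3.187 -0.539
vertex 2.135 0.9 -1.244
vertex 0.697 2.215 -0.488
endloop
endfacet
facet normal 0.295 -0.213 0.931
outer loop
vertex 0.983 2.009 0.415
vertex 3.283 1.665 -0.392
vertex 1.845 2.98 0.364
endloop
endfacet
facet normal -0.663 -0.747 0.039
outer loop
vertex 2.421 0.693 -0.341
vertex 0.983 2.009 0.415
vertex 2.135 0.9 -1.244
endloop
endfacet
facet normal 0.295 -0.213 0.932
outer loop
vertex 2.421 0.693 -0.341
vertex 3.283 1.665 -0.392
vertex 0.983 2.009 0.415
endloop
endfacet
facet normal 0.663 0.747 -0.039
outer loop
vertex 1.845 2.98 0.364
vertex 3.283 1.665 -0.392
vertex 1.559 3.187 -0.539
endloop
endfacet
facet normal -0.295 0.213 -0.932
outer loop
vertex 2.997 1.871 -1.295
vertex 2.135 0.9 -1.244
vertex 1.559 3.187 -0.539
endloop
endfacet
facet normal 0.663 0.747 -0.040
outer loop
vertex 1.559 3.187 -0.539
vertex 3.283 1.665 -0.392
vertex 2.997 1.871 -1.295
endloop
endfacet
facet normal 0.688 -0.629 -0.362
outer loop
vertex 2.997 1.871 -1.295
vertex 2.421 0.693 -0.341
vertex 2.135 0.9 -1.244
endloop
endfacet
facet normal 0.688 -0.629 -0.361
outer loop
vertex 3.283 1.665 -0.392
vertex 2.421 0.693 -0.341
vertex 2.997 1.871 -1.295
endloop
endfacet

endsolid


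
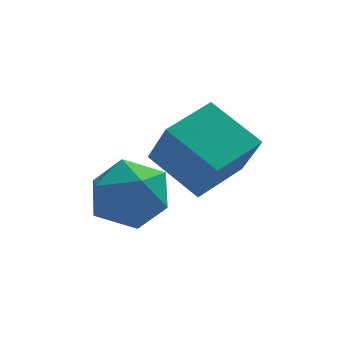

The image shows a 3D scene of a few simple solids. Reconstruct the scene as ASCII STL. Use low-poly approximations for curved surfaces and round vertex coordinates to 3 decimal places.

solid 
facet normal -0.999 0.012 0.051
outer loop
vertex -2.455 2.427 -1.974
vertex -2.404 2.272 -0.935
vertex -2.412 3.25 -1.321
endloop
endfacet
facet normal -0.766 0.424 -0.484
outer loop
vertex -2.455 2.427 -1.974
vertex -2.412 3.25 -1.321
vertex -1.849 3.254 -2.209
endloop
endfacet
facet normal -0.380 0.016 -0.925
outer loop
vertex -2.455 2.427 -1.974
vertex -1.849 3.254 -2.209
vertex -1.493 2.278 -2.372
endloop
endfacet
facet normal -0.375 -0.648 -0.663
outer loop
vertex -2.455 2.427 -1.974
vertex -1.493 2.278 -2.372
vertex -1.837 1.671 -1.585
endloop
endfacet
facet normal -0.758 -0.650 -0.060
outer loop
vertex -2.455 2.427 -1.974
vertex -1.837 1.671 -1.585
vertex -2.404 2.272 -0.935
endloop
endfacet
facet normal -0.333 0.920 -0.207
outer loop
vertex -1.849 3.254 -2.209
vertex -2.412 3.25 -1.321
vertex -1.423 3.609 -1.315
endloop
endfacet
facet normal -0.710 0.253 0.657
outer loop
vertex -2.412 3.25 -1.321
vertex -2.404 2.272 -0.935
vertex -1.767 3.002 -0.528
endloop
endfacet
facet normal -0.320 -0.818 0.477
outer loop
vertex -2.404 2.272 -0.935
vertex -1.837 1.671 -1.585
vertex -1.411 2.026 -0.691
endloop
endfacet
facet normal 0.299 -0.814 -0.498
outer loop
vertex -1.837 1.671 -1.585
vertex -1.493 2.278 -2.372
vertex -0.848 2.03 -1.579
endloop
endfacet
facet normal 0.291 0.260 -0.921
outer loop
vertex -1.493 2.278 -2.372
vertex -1.849 3.254 -2.209
vertex -0.856 3.008 -1.965
endloop
endfacet
facet normal 0.375 0.648 0.663
outer loop
vertex -0.805 2.853 -0.926
vertex -1.423 3.609 -1.315
vertex -1.767 3.002 -0.528
endloop
endfacet
facet normal 0.380 -0.016 0.925
outer loop
vertex -0.805 2.853 -0.926
vertex -1.767 3.002 -0.528
vertex -1.411 2.026 -0.691
endloop
endfacet
facet normal 0.766 -0.424 0.484
outer loop
vertex -0.805 2.853 -0.926
vertex -1.411 2.026 -0.691
vertex -0.848 2.03 -1.579
endloop
endfacet
facet normal 0.999 -0.012 -0.051
outer loop
vertex -0.805 2.853 -0.926
vertex -0.848 2.03 -1.579
vertex -0.856 3.008 -1.965
endloop
endfacet
facet normal 0.758 0.650 0.060
outer loop
vertex -0.805 2.853 -0.926
vertex -0.856 3.008 -1.965
vertex -1.423 3.609 -1.315
endloop
endfacet
facet normal -0.299 0.814 0.498
outer loop
vertex -1.767 3.002 -0.528
vertex -1.423 3.609 -1.315
vertex -2.412 3.25 -1.321
endloop
endfacet
facet normal -0.291 -0.260 0.921
outer loop
vertex -1.411 2.026 -0.691
vertex -1.767 3.002 -0.528
vertex -2.404 2.272 -0.935
endloop
endfacet
facet normal 0.333 -0.920 0.207
outer loop
vertex -0.848 2.03 -1.579
vertex -1.411 2.026 -0.691
vertex -1.837 1.671 -1.585
endloop
endfacet
facet normal 0.710 -0.253 -0.657
outer loop
vertex -0.856 3.008 -1.965
vertex -0.848 2.03 -1.579
vertex -1.493 2.278 -2.372
endloop
endfacet
facet normal 0.320 0.818 -0.477
outer loop
vertex -1.423 3.609 -1.315
vertex -0.856 3.008 -1.965
vertex -1.849 3.254 -2.209
endloop
endfacet
facet normal -0.635 0.574 0.517
outer loop
vertex -0.864 2.231 0.78
vertex 0.244 3.177 1.091
vertex -1.186 3.027 -0.498
endloop
endfacet
facet normal -0.744 -0.635 -0.208
outer loop
vertex -0.164 2.103 -1.331
vertex -0.864 2.231 0.78
vertex -1.186 3.027 -0.498
endloop
endfacet
facet normal -0.635 0.574 0.517
outer loop
vertex -1.186 3.027 -0.498
vertex 0.244 3.177 1.091
vertex -0.078 3.973 -0.187
endloop
endfacet
facet normal -0.209 0.517 -0.830
outer loop
vertex -0.078 3.973 -0.187
vertex -0.164 2.103 -1.331
vertex -1.186 3.027 -0.498
endloop
endfacet
facet normal 0.209 -0.517 0.830
outer loop
vertex -0.864 2.231 0.78
vertex 1.266 2.253 0.258
vertex 0.244 3.177 1.091
endloop
endfacet
facet normal -0.744 -0.635 -0.208
outer loop
vertex 0.158 1.307 -0.053
vertex -0.864 2.231 0.78
vertex -0.164 2.103 -1.331
endloop
endfacet
facet normal 0.209 -0.517 0.830
outer loop
vertex 0.158 1.307 -0.053
vertex 1.266 2.253 0.258
vertex -0.864 2.231 0.78
endloop
endfacet
facet normal 0.744 0.635 0.208
outer loop
vertex 0.244 3.177 1.091
vertex 1.266 2.253 0.258
vertex -0.078 3.973 -0.187
endloop
endfacet
facet normal -0.209 0.517 -0.830
outer loop
vertex 0.944 3.049 -1.02
vertex -0.164 2.103 -1.331
vertex -0.078 3.973 -0.187
endloop
endfacet
facet normal 0.744 0.635 0.208
outer loop
vertex -0.078 3.973 -0.187
vertex 1.266 2.253 0.258
vertex 0.944 3.049 -1.02
endloop
endfacet
facet normal 0.635 -0.574 -0.517
outer loop
vertex 0.944 3.049 -1.02
vertex 0.158 1.307 -0.053
vertex -0.164 2.103 -1.331
endloop
endfacet
facet normal 0.635 -0.574 -0.517
outer loop
vertex 1.266 2.253 0.258
vertex 0.158 1.307 -0.053
vertex 0.944 3.049 -1.02
endloop
endfacet

endsolid


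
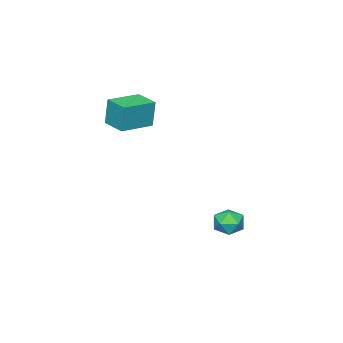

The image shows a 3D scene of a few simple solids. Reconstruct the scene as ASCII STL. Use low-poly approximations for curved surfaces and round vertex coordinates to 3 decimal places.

solid 
facet normal 0.589 0.516 0.622
outer loop
vertex -0.752 4.222 -3.384
vertex -0.835 3.48 -2.689
vertex -0.083 3.452 -3.378
endloop
endfacet
facet normal 0.754 0.654 -0.059
outer loop
vertex -0.752 4.222 -3.384
vertex -0.083 3.452 -3.378
vertex -0.453 3.799 -4.263
endloop
endfacet
facet normal 0.169 0.909 -0.380
outer loop
vertex -0.752 4.222 -3.384
vertex -0.453 3.799 -4.263
vertex -1.433 4.041 -4.121
endloop
endfacet
facet normal -0.357 0.929 0.102
outer loop
vertex -0.752 4.222 -3.384
vertex -1.433 4.041 -4.121
vertex -1.669 3.844 -3.149
endloop
endfacet
facet normal -0.098 0.686 0.721
outer loop
vertex -0.752 4.222 -3.384
vertex -1.669 3.844 -3.149
vertex -0.835 3.48 -2.689
endloop
endfacet
facet normal 0.927 0.038 -0.373
outer loop
vertex -0.453 3.799 -4.263
vertex -0.083 3.452 -3.378
vertex -0.351 2.796 -4.111
endloop
endfacet
facet normal 0.660 -0.186 0.728
outer loop
vertex -0.083 3.452 -3.378
vertex -0.835 3.48 -2.689
vertex -0.587 2.599 -3.139
endloop
endfacet
facet normal -0.451 0.089 0.888
outer loop
vertex -0.835 3.48 -2.689
vertex -1.669 3.844 -3.149
vertex -1.567 2.841 -2.997
endloop
endfacet
facet normal -0.869 0.482 -0.113
outer loop
vertex -1.669 3.844 -3.149
vertex -1.433 4.041 -4.121
vertex -1.937 3.188 -3.882
endloop
endfacet
facet normal -0.018 0.451 -0.892
outer loop
vertex -1.433 4.041 -4.121
vertex -0.453 3.799 -4.263
vertex -1.185 3.16 -4.571
endloop
endfacet
facet normal 0.357 -0.929 -0.102
outer loop
vertex -1.268 2.418 -3.876
vertex -0.351 2.796 -4.111
vertex -0.587 2.599 -3.139
endloop
endfacet
facet normal -0.169 -0.909 0.380
outer loop
vertex -1.268 2.418 -3.876
vertex -0.587 2.599 -3.139
vertex -1.567 2.841 -2.997
endloop
endfacet
facet normal -0.754 -0.654 0.059
outer loop
vertex -1.268 2.418 -3.876
vertex -1.567 2.841 -2.997
vertex -1.937 3.188 -3.882
endloop
endfacet
facet normal -0.589 -0.516 -0.622
outer loop
vertex -1.268 2.418 -3.876
vertex -1.937 3.188 -3.882
vertex -1.185 3.16 -4.571
endloop
endfacet
facet normal 0.098 -0.686 -0.721
outer loop
vertex -1.268 2.418 -3.876
vertex -1.185 3.16 -4.571
vertex -0.351 2.796 -4.111
endloop
endfacet
facet normal 0.869 -0.482 0.113
outer loop
vertex -0.587 2.599 -3.139
vertex -0.351 2.796 -4.111
vertex -0.083 3.452 -3.378
endloop
endfacet
facet normal 0.018 -0.451 0.892
outer loop
vertex -1.567 2.841 -2.997
vertex -0.587 2.599 -3.139
vertex -0.835 3.48 -2.689
endloop
endfacet
facet normal -0.927 -0.038 0.373
outer loop
vertex -1.937 3.188 -3.882
vertex -1.567 2.841 -2.997
vertex -1.669 3.844 -3.149
endloop
endfacet
facet normal -0.660 0.186 -0.728
outer loop
vertex -1.185 3.16 -4.571
vertex -1.937 3.188 -3.882
vertex -1.433 4.041 -4.121
endloop
endfacet
facet normal 0.451 -0.089 -0.888
outer loop
vertex -0.351 2.796 -4.111
vertex -1.185 3.16 -4.571
vertex -0.453 3.799 -4.263
endloop
endfacet
facet normal -0.976 0.210 -0.052
outer loop
vertex -0.785 -3.112 4.738
vertex -0.445 -1.564 4.61
vertex -0.723 -3.278 2.897
endloop
endfacet
facet normal -0.214 -0.974 0.081
outer loop
vertex 1.405 -3.736 3.01
vertex -0.785 -3.112 4.738
vertex -0.723 -3.278 2.897
endloop
endfacet
facet normal -0.976 0.210 -0.052
outer loop
vertex -0.723 -3.278 2.897
vertex -0.445 -1.564 4.61
vertex -0.383 -1.73 2.768
endloop
endfacet
facet normal 0.033 -0.090 -0.995
outer loop
vertex -0.383 -1.73 2.768
vertex 1.405 -3.736 3.01
vertex -0.723 -3.278 2.897
endloop
endfacet
facet normal -0.034 0.090 0.995
outer loop
vertex -0.785 -3.112 4.738
vertex 1.683 -2.022 4.723
vertex -0.445 -1.564 4.61
endloop
endfacet
facet normal -0.214 -0.974 0.081
outer loop
vertex 1.343 -3.57 4.852
vertex -0.785 -3.112 4.738
vertex 1.405 -3.736 3.01
endloop
endfacet
facet normal -0.034 0.090 0.995
outer loop
vertex 1.343 -3.57 4.852
vertex 1.683 -2.022 4.723
vertex -0.785 -3.112 4.738
endloop
endfacet
facet normal 0.214 0.974 -0.081
outer loop
vertex -0.445 -1.564 4.61
vertex 1.683 -2.022 4.723
vertex -0.383 -1.73 2.768
endloop
endfacet
facet normal 0.034 -0.090 -0.995
outer loop
vertex 1.745 -2.188 2.882
vertex 1.405 -3.736 3.01
vertex -0.383 -1.73 2.768
endloop
endfacet
facet normal 0.214 0.974 -0.081
outer loop
vertex -0.383 -1.73 2.768
vertex 1.683 -2.022 4.723
vertex 1.745 -2.188 2.882
endloop
endfacet
facet normal 0.976 -0.210 0.052
outer loop
vertex 1.745 -2.188 2.882
vertex 1.343 -3.57 4.852
vertex 1.405 -3.736 3.01
endloop
endfacet
facet normal 0.976 -0.210 0.052
outer loop
vertex 1.683 -2.022 4.723
vertex 1.343 -3.57 4.852
vertex 1.745 -2.188 2.882
endloop
endfacet

endsolid


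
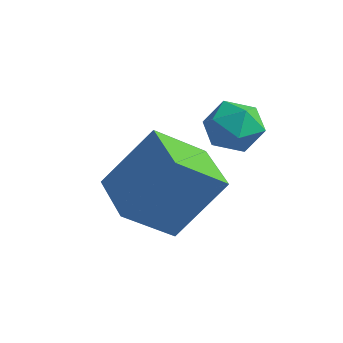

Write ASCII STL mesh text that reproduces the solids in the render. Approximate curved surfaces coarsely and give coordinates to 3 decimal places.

solid 
facet normal -0.469 0.752 0.463
outer loop
vertex 1.951 1.245 -0.563
vertex 2.054 0.866 0.158
vertex 2.623 1.389 -0.116
endloop
endfacet
facet normal -0.130 0.984 -0.122
outer loop
vertex 1.951 1.245 -0.563
vertex 2.623 1.389 -0.116
vertex 2.684 1.296 -0.929
endloop
endfacet
facet normal -0.384 0.621 -0.683
outer loop
vertex 1.951 1.245 -0.563
vertex 2.684 1.296 -0.929
vertex 2.151 0.716 -1.157
endloop
endfacet
facet normal -0.880 0.167 -0.445
outer loop
vertex 1.951 1.245 -0.563
vertex 2.151 0.716 -1.157
vertex 1.761 0.45 -0.486
endloop
endfacet
facet normal -0.932 0.248 0.264
outer loop
vertex 1.951 1.245 -0.563
vertex 1.761 0.45 -0.486
vertex 2.054 0.866 0.158
endloop
endfacet
facet normal 0.562 0.826 -0.052
outer loop
vertex 2.684 1.296 -0.929
vertex 2.623 1.389 -0.116
vertex 3.239 0.95 -0.434
endloop
endfacet
facet normal 0.015 0.451 0.892
outer loop
vertex 2.623 1.389 -0.116
vertex 2.054 0.866 0.158
vertex 2.849 0.684 0.237
endloop
endfacet
facet normal -0.736 -0.365 0.570
outer loop
vertex 2.054 0.866 0.158
vertex 1.761 0.45 -0.486
vertex 2.316 0.104 0.009
endloop
endfacet
facet normal -0.651 -0.496 -0.575
outer loop
vertex 1.761 0.45 -0.486
vertex 2.151 0.716 -1.157
vertex 2.377 0.011 -0.804
endloop
endfacet
facet normal 0.150 0.239 -0.959
outer loop
vertex 2.151 0.716 -1.157
vertex 2.684 1.296 -0.929
vertex 2.946 0.534 -1.078
endloop
endfacet
facet normal 0.880 -0.167 0.445
outer loop
vertex 3.049 0.155 -0.357
vertex 3.239 0.95 -0.434
vertex 2.849 0.684 0.237
endloop
endfacet
facet normal 0.384 -0.621 0.683
outer loop
vertex 3.049 0.155 -0.357
vertex 2.849 0.684 0.237
vertex 2.316 0.104 0.009
endloop
endfacet
facet normal 0.130 -0.984 0.122
outer loop
vertex 3.049 0.155 -0.357
vertex 2.316 0.104 0.009
vertex 2.377 0.011 -0.804
endloop
endfacet
facet normal 0.469 -0.752 -0.463
outer loop
vertex 3.049 0.155 -0.357
vertex 2.377 0.011 -0.804
vertex 2.946 0.534 -1.078
endloop
endfacet
facet normal 0.932 -0.248 -0.264
outer loop
vertex 3.049 0.155 -0.357
vertex 2.946 0.534 -1.078
vertex 3.239 0.95 -0.434
endloop
endfacet
facet normal 0.651 0.496 0.575
outer loop
vertex 2.849 0.684 0.237
vertex 3.239 0.95 -0.434
vertex 2.623 1.389 -0.116
endloop
endfacet
facet normal -0.150 -0.239 0.959
outer loop
vertex 2.316 0.104 0.009
vertex 2.849 0.684 0.237
vertex 2.054 0.866 0.158
endloop
endfacet
facet normal -0.562 -0.826 0.052
outer loop
vertex 2.377 0.011 -0.804
vertex 2.316 0.104 0.009
vertex 1.761 0.45 -0.486
endloop
endfacet
facet normal -0.015 -0.451 -0.892
outer loop
vertex 2.946 0.534 -1.078
vertex 2.377 0.011 -0.804
vertex 2.151 0.716 -1.157
endloop
endfacet
facet normal 0.736 0.365 -0.570
outer loop
vertex 3.239 0.95 -0.434
vertex 2.946 0.534 -1.078
vertex 2.684 1.296 -0.929
endloop
endfacet
facet normal -0.368 -0.509 -0.778
outer loop
vertex 1.319 -2.05 -2.647
vertex -0.076 -1.153 -2.574
vertex 2.007 -0.891 -3.732
endloop
endfacet
facet normal 0.840 -0.540 -0.044
outer loop
vertex 2.776 0.173 -2.106
vertex 1.319 -2.05 -2.647
vertex 2.007 -0.891 -3.732
endloop
endfacet
facet normal -0.368 -0.510 -0.778
outer loop
vertex 2.007 -0.891 -3.732
vertex -0.076 -1.153 -2.574
vertex 0.612 0.005 -3.659
endloop
endfacet
facet normal 0.398 0.670 -0.627
outer loop
vertex 0.612 0.005 -3.659
vertex 2.776 0.173 -2.106
vertex 2.007 -0.891 -3.732
endloop
endfacet
facet normal -0.398 -0.670 0.627
outer loop
vertex 1.319 -2.05 -2.647
vertex 0.693 -0.089 -0.948
vertex -0.076 -1.153 -2.574
endloop
endfacet
facet normal 0.840 -0.540 -0.044
outer loop
vertex 2.088 -0.985 -1.021
vertex 1.319 -2.05 -2.647
vertex 2.776 0.173 -2.106
endloop
endfacet
facet normal -0.398 -0.670 0.627
outer loop
vertex 2.088 -0.985 -1.021
vertex 0.693 -0.089 -0.948
vertex 1.319 -2.05 -2.647
endloop
endfacet
facet normal -0.840 0.540 0.044
outer loop
vertex -0.076 -1.153 -2.574
vertex 0.693 -0.089 -0.948
vertex 0.612 0.005 -3.659
endloop
endfacet
facet normal 0.398 0.670 -0.627
outer loop
vertex 1.381 1.07 -2.033
vertex 2.776 0.173 -2.106
vertex 0.612 0.005 -3.659
endloop
endfacet
facet normal -0.841 0.540 0.044
outer loop
vertex 0.612 0.005 -3.659
vertex 0.693 -0.089 -0.948
vertex 1.381 1.07 -2.033
endloop
endfacet
facet normal 0.368 0.510 0.778
outer loop
vertex 1.381 1.07 -2.033
vertex 2.088 -0.985 -1.021
vertex 2.776 0.173 -2.106
endloop
endfacet
facet normal 0.368 0.510 0.778
outer loop
vertex 0.693 -0.089 -0.948
vertex 2.088 -0.985 -1.021
vertex 1.381 1.07 -2.033
endloop
endfacet

endsolid


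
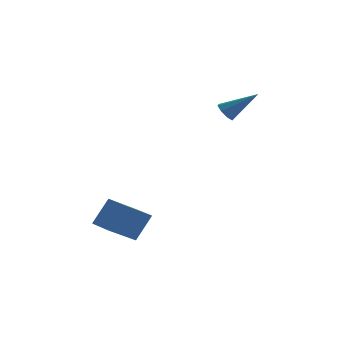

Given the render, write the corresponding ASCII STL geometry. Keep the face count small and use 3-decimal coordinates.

solid 
facet normal -0.401 -0.380 -0.834
outer loop
vertex -0.897 -3.165 -2.471
vertex -1.703 -2.373 -2.445
vertex 0.046 -2.174 -3.376
endloop
endfacet
facet normal 0.713 -0.700 -0.024
outer loop
vertex 0.623 -1.627 -2.175
vertex -0.897 -3.165 -2.471
vertex 0.046 -2.174 -3.376
endloop
endfacet
facet normal -0.401 -0.380 -0.834
outer loop
vertex 0.046 -2.174 -3.376
vertex -1.703 -2.373 -2.445
vertex -0.759 -1.382 -3.35
endloop
endfacet
facet normal 0.576 0.603 -0.552
outer loop
vertex -0.759 -1.382 -3.35
vertex 0.623 -1.627 -2.175
vertex 0.046 -2.174 -3.376
endloop
endfacet
facet normal -0.576 -0.604 0.552
outer loop
vertex -0.897 -3.165 -2.471
vertex -1.126 -1.826 -1.244
vertex -1.703 -2.373 -2.445
endloop
endfacet
facet normal 0.713 -0.700 -0.023
outer loop
vertex -0.321 -2.618 -1.27
vertex -0.897 -3.165 -2.471
vertex 0.623 -1.627 -2.175
endloop
endfacet
facet normal -0.576 -0.604 0.551
outer loop
vertex -0.321 -2.618 -1.27
vertex -1.126 -1.826 -1.244
vertex -0.897 -3.165 -2.471
endloop
endfacet
facet normal -0.713 0.701 0.023
outer loop
vertex -1.703 -2.373 -2.445
vertex -1.126 -1.826 -1.244
vertex -0.759 -1.382 -3.35
endloop
endfacet
facet normal 0.576 0.604 -0.551
outer loop
vertex -0.183 -0.835 -2.149
vertex 0.623 -1.627 -2.175
vertex -0.759 -1.382 -3.35
endloop
endfacet
facet normal -0.714 0.700 0.023
outer loop
vertex -0.759 -1.382 -3.35
vertex -1.126 -1.826 -1.244
vertex -0.183 -0.835 -2.149
endloop
endfacet
facet normal 0.400 0.380 0.834
outer loop
vertex -0.183 -0.835 -2.149
vertex -0.321 -2.618 -1.27
vertex 0.623 -1.627 -2.175
endloop
endfacet
facet normal 0.401 0.380 0.834
outer loop
vertex -1.126 -1.826 -1.244
vertex -0.321 -2.618 -1.27
vertex -0.183 -0.835 -2.149
endloop
endfacet
facet normal -0.785 -0.053 -0.617
outer loop
vertex 3.476 2.517 2.05
vertex 3.161 2.344 2.466
vertex 3.293 2.834 2.256
endloop
endfacet
facet normal 0.643 0.642 -0.417
outer loop
vertex 3.476 2.517 2.05
vertex 3.293 2.834 2.256
vertex 4.519 2.436 3.534
endloop
endfacet
facet normal -0.785 -0.053 -0.618
outer loop
vertex 3.293 2.834 2.256
vertex 3.161 2.344 2.466
vertex 3.032 2.865 2.585
endloop
endfacet
facet normal 0.225 0.971 0.087
outer loop
vertex 3.293 2.834 2.256
vertex 3.032 2.865 2.585
vertex 4.519 2.436 3.534
endloop
endfacet
facet normal -0.785 -0.053 -0.617
outer loop
vertex 3.032 2.865 2.585
vertex 3.161 2.344 2.466
vertex 2.847 2.59 2.844
endloop
endfacet
facet normal -0.198 0.739 0.644
outer loop
vertex 3.032 2.865 2.585
vertex 2.847 2.59 2.844
vertex 4.519 2.436 3.534
endloop
endfacet
facet normal -0.785 -0.054 -0.617
outer loop
vertex 2.847 2.59 2.844
vertex 3.161 2.344 2.466
vertex 2.846 2.17 2.882
endloop
endfacet
facet normal -0.373 0.084 0.924
outer loop
vertex 2.847 2.59 2.844
vertex 2.846 2.17 2.882
vertex 4.519 2.436 3.534
endloop
endfacet
facet normal -0.785 -0.053 -0.617
outer loop
vertex 2.846 2.17 2.882
vertex 3.161 2.344 2.466
vertex 3.029 1.853 2.676
endloop
endfacet
facet normal -0.201 -0.613 0.765
outer loop
vertex 2.846 2.17 2.882
vertex 3.029 1.853 2.676
vertex 4.519 2.436 3.534
endloop
endfacet
facet normal -0.785 -0.053 -0.618
outer loop
vertex 3.029 1.853 2.676
vertex 3.161 2.344 2.466
vertex 3.29 1.822 2.347
endloop
endfacet
facet normal 0.218 -0.940 0.261
outer loop
vertex 3.029 1.853 2.676
vertex 3.29 1.822 2.347
vertex 4.519 2.436 3.534
endloop
endfacet
facet normal -0.785 -0.053 -0.617
outer loop
vertex 3.29 1.822 2.347
vertex 3.161 2.344 2.466
vertex 3.475 2.097 2.088
endloop
endfacet
facet normal 0.640 -0.709 -0.296
outer loop
vertex 3.29 1.822 2.347
vertex 3.475 2.097 2.088
vertex 4.519 2.436 3.534
endloop
endfacet
facet normal -0.785 -0.054 -0.617
outer loop
vertex 3.475 2.097 2.088
vertex 3.161 2.344 2.466
vertex 3.476 2.517 2.05
endloop
endfacet
facet normal 0.816 -0.054 -0.576
outer loop
vertex 3.475 2.097 2.088
vertex 3.476 2.517 2.05
vertex 4.519 2.436 3.534
endloop
endfacet

endsolid


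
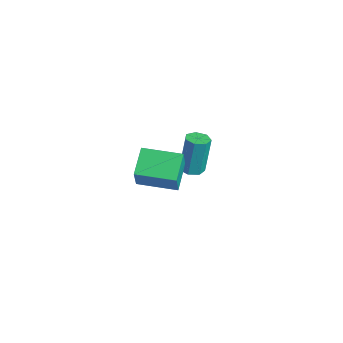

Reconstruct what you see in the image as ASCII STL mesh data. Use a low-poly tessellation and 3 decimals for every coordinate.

solid 
facet normal -0.610 -0.791 0.057
outer loop
vertex 2.286 -3.293 2.255
vertex 1.325 -2.503 2.94
vertex 1.704 -2.933 1.022
endloop
endfacet
facet normal 0.677 -0.556 -0.482
outer loop
vertex 2.795 -1.517 0.92
vertex 2.286 -3.293 2.255
vertex 1.704 -2.933 1.022
endloop
endfacet
facet normal -0.610 -0.791 0.057
outer loop
vertex 1.704 -2.933 1.022
vertex 1.325 -2.503 2.94
vertex 0.743 -2.143 1.707
endloop
endfacet
facet normal -0.413 0.255 -0.874
outer loop
vertex 0.743 -2.143 1.707
vertex 2.795 -1.517 0.92
vertex 1.704 -2.933 1.022
endloop
endfacet
facet normal 0.413 -0.255 0.874
outer loop
vertex 2.286 -3.293 2.255
vertex 2.416 -1.087 2.838
vertex 1.325 -2.503 2.94
endloop
endfacet
facet normal 0.677 -0.556 -0.482
outer loop
vertex 3.377 -1.877 2.153
vertex 2.286 -3.293 2.255
vertex 2.795 -1.517 0.92
endloop
endfacet
facet normal 0.413 -0.255 0.874
outer loop
vertex 3.377 -1.877 2.153
vertex 2.416 -1.087 2.838
vertex 2.286 -3.293 2.255
endloop
endfacet
facet normal -0.677 0.556 0.482
outer loop
vertex 1.325 -2.503 2.94
vertex 2.416 -1.087 2.838
vertex 0.743 -2.143 1.707
endloop
endfacet
facet normal -0.413 0.255 -0.874
outer loop
vertex 1.834 -0.727 1.605
vertex 2.795 -1.517 0.92
vertex 0.743 -2.143 1.707
endloop
endfacet
facet normal -0.677 0.556 0.482
outer loop
vertex 0.743 -2.143 1.707
vertex 2.416 -1.087 2.838
vertex 1.834 -0.727 1.605
endloop
endfacet
facet normal 0.610 0.791 -0.057
outer loop
vertex 1.834 -0.727 1.605
vertex 3.377 -1.877 2.153
vertex 2.795 -1.517 0.92
endloop
endfacet
facet normal 0.610 0.791 -0.057
outer loop
vertex 2.416 -1.087 2.838
vertex 3.377 -1.877 2.153
vertex 1.834 -0.727 1.605
endloop
endfacet
facet normal 0.051 -0.184 -0.982
outer loop
vertex -2.896 2.633 -3.814
vertex -3.208 2.104 -3.731
vertex -3.431 2.671 -3.849
endloop
endfacet
facet normal 0.081 0.980 -0.180
outer loop
vertex -2.896 2.633 -3.814
vertex -3.431 2.671 -3.849
vertex -2.999 3.005 -1.831
endloop
endfacet
facet normal 0.079 0.981 -0.179
outer loop
vertex -2.999 3.005 -1.831
vertex -3.431 2.671 -3.849
vertex -3.535 3.042 -1.866
endloop
endfacet
facet normal -0.052 0.183 0.982
outer loop
vertex -2.999 3.005 -1.831
vertex -3.535 3.042 -1.866
vertex -3.312 2.476 -1.749
endloop
endfacet
facet normal 0.051 -0.184 -0.982
outer loop
vertex -3.431 2.671 -3.849
vertex -3.208 2.104 -3.731
vertex -3.799 2.282 -3.795
endloop
endfacet
facet normal -0.728 0.666 -0.163
outer loop
vertex -3.431 2.671 -3.849
vertex -3.799 2.282 -3.795
vertex -3.535 3.042 -1.866
endloop
endfacet
facet normal -0.729 0.665 -0.162
outer loop
vertex -3.535 3.042 -1.866
vertex -3.799 2.282 -3.795
vertex -3.902 2.653 -1.813
endloop
endfacet
facet normal -0.052 0.183 0.982
outer loop
vertex -3.535 3.042 -1.866
vertex -3.902 2.653 -1.813
vertex -3.312 2.476 -1.749
endloop
endfacet
facet normal 0.051 -0.184 -0.982
outer loop
vertex -3.799 2.282 -3.795
vertex -3.208 2.104 -3.731
vertex -3.722 1.759 -3.693
endloop
endfacet
facet normal -0.988 -0.150 -0.023
outer loop
vertex -3.799 2.282 -3.795
vertex -3.722 1.759 -3.693
vertex -3.902 2.653 -1.813
endloop
endfacet
facet normal -0.988 -0.150 -0.023
outer loop
vertex -3.902 2.653 -1.813
vertex -3.722 1.759 -3.693
vertex -3.825 2.13 -1.711
endloop
endfacet
facet normal -0.051 0.184 0.982
outer loop
vertex -3.902 2.653 -1.813
vertex -3.825 2.13 -1.711
vertex -3.312 2.476 -1.749
endloop
endfacet
facet normal 0.051 -0.183 -0.982
outer loop
vertex -3.722 1.759 -3.693
vertex -3.208 2.104 -3.731
vertex -3.258 1.496 -3.62
endloop
endfacet
facet normal -0.505 -0.853 0.133
outer loop
vertex -3.722 1.759 -3.693
vertex -3.258 1.496 -3.62
vertex -3.825 2.13 -1.711
endloop
endfacet
facet normal -0.503 -0.854 0.134
outer loop
vertex -3.825 2.13 -1.711
vertex -3.258 1.496 -3.62
vertex -3.361 1.868 -1.637
endloop
endfacet
facet normal -0.052 0.185 0.981
outer loop
vertex -3.825 2.13 -1.711
vertex -3.361 1.868 -1.637
vertex -3.312 2.476 -1.749
endloop
endfacet
facet normal 0.050 -0.183 -0.982
outer loop
vertex -3.258 1.496 -3.62
vertex -3.208 2.104 -3.731
vertex -2.757 1.691 -3.631
endloop
endfacet
facet normal 0.360 -0.913 0.190
outer loop
vertex -3.258 1.496 -3.62
vertex -2.757 1.691 -3.631
vertex -3.361 1.868 -1.637
endloop
endfacet
facet normal 0.360 -0.913 0.190
outer loop
vertex -3.361 1.868 -1.637
vertex -2.757 1.691 -3.631
vertex -2.86 2.063 -1.648
endloop
endfacet
facet normal -0.050 0.185 0.981
outer loop
vertex -3.361 1.868 -1.637
vertex -2.86 2.063 -1.648
vertex -3.312 2.476 -1.749
endloop
endfacet
facet normal 0.050 -0.183 -0.982
outer loop
vertex -2.757 1.691 -3.631
vertex -3.208 2.104 -3.731
vertex -2.596 2.197 -3.717
endloop
endfacet
facet normal 0.953 -0.286 0.103
outer loop
vertex -2.757 1.691 -3.631
vertex -2.596 2.197 -3.717
vertex -2.86 2.063 -1.648
endloop
endfacet
facet normal 0.953 -0.286 0.103
outer loop
vertex -2.86 2.063 -1.648
vertex -2.596 2.197 -3.717
vertex -2.699 2.569 -1.734
endloop
endfacet
facet normal -0.052 0.183 0.982
outer loop
vertex -2.86 2.063 -1.648
vertex -2.699 2.569 -1.734
vertex -3.312 2.476 -1.749
endloop
endfacet
facet normal 0.050 -0.184 -0.982
outer loop
vertex -2.596 2.197 -3.717
vertex -3.208 2.104 -3.731
vertex -2.896 2.633 -3.814
endloop
endfacet
facet normal 0.829 0.556 -0.061
outer loop
vertex -2.596 2.197 -3.717
vertex -2.896 2.633 -3.814
vertex -2.699 2.569 -1.734
endloop
endfacet
facet normal 0.829 0.556 -0.061
outer loop
vertex -2.699 2.569 -1.734
vertex -2.896 2.633 -3.814
vertex -2.999 3.005 -1.831
endloop
endfacet
facet normal -0.052 0.183 0.982
outer loop
vertex -2.699 2.569 -1.734
vertex -2.999 3.005 -1.831
vertex -3.312 2.476 -1.749
endloop
endfacet

endsolid
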